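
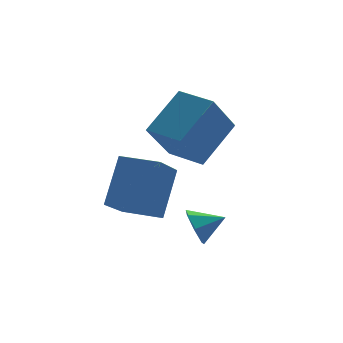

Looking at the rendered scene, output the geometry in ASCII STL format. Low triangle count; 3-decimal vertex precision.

solid 
facet normal -0.684 -0.370 -0.629
outer loop
vertex -1.007 -0.093 1.168
vertex -1.795 1.228 1.249
vertex 0.084 0.658 -0.461
endloop
endfacet
facet normal 0.511 -0.858 -0.053
outer loop
vertex 1.555 1.452 0.891
vertex -1.007 -0.093 1.168
vertex 0.084 0.658 -0.461
endloop
endfacet
facet normal -0.684 -0.370 -0.629
outer loop
vertex 0.084 0.658 -0.461
vertex -1.795 1.228 1.249
vertex -0.704 1.979 -0.38
endloop
endfacet
facet normal 0.520 0.358 -0.776
outer loop
vertex -0.704 1.979 -0.38
vertex 1.555 1.452 0.891
vertex 0.084 0.658 -0.461
endloop
endfacet
facet normal -0.520 -0.358 0.776
outer loop
vertex -1.007 -0.093 1.168
vertex -0.324 2.022 2.601
vertex -1.795 1.228 1.249
endloop
endfacet
facet normal 0.511 -0.858 -0.053
outer loop
vertex 0.464 0.701 2.52
vertex -1.007 -0.093 1.168
vertex 1.555 1.452 0.891
endloop
endfacet
facet normal -0.520 -0.358 0.776
outer loop
vertex 0.464 0.701 2.52
vertex -0.324 2.022 2.601
vertex -1.007 -0.093 1.168
endloop
endfacet
facet normal -0.511 0.858 0.053
outer loop
vertex -1.795 1.228 1.249
vertex -0.324 2.022 2.601
vertex -0.704 1.979 -0.38
endloop
endfacet
facet normal 0.520 0.358 -0.776
outer loop
vertex 0.767 2.773 0.972
vertex 1.555 1.452 0.891
vertex -0.704 1.979 -0.38
endloop
endfacet
facet normal -0.511 0.858 0.053
outer loop
vertex -0.704 1.979 -0.38
vertex -0.324 2.022 2.601
vertex 0.767 2.773 0.972
endloop
endfacet
facet normal 0.684 0.370 0.629
outer loop
vertex 0.767 2.773 0.972
vertex 0.464 0.701 2.52
vertex 1.555 1.452 0.891
endloop
endfacet
facet normal 0.684 0.370 0.629
outer loop
vertex -0.324 2.022 2.601
vertex 0.464 0.701 2.52
vertex 0.767 2.773 0.972
endloop
endfacet
facet normal -0.759 0.650 0.014
outer loop
vertex -3.56 0.447 -1.713
vertex -2.723 1.386 0.068
vertex -2.546 1.655 -2.826
endloop
endfacet
facet normal -0.384 -0.430 -0.817
outer loop
vertex -1.377 0.654 -2.848
vertex -3.56 0.447 -1.713
vertex -2.546 1.655 -2.826
endloop
endfacet
facet normal -0.760 0.650 0.014
outer loop
vertex -2.546 1.655 -2.826
vertex -2.723 1.386 0.068
vertex -1.71 2.594 -1.045
endloop
endfacet
facet normal 0.525 0.626 -0.577
outer loop
vertex -1.71 2.594 -1.045
vertex -1.377 0.654 -2.848
vertex -2.546 1.655 -2.826
endloop
endfacet
facet normal -0.525 -0.626 0.577
outer loop
vertex -3.56 0.447 -1.713
vertex -1.554 0.385 0.046
vertex -2.723 1.386 0.068
endloop
endfacet
facet normal -0.384 -0.431 -0.817
outer loop
vertex -2.39 -0.554 -1.735
vertex -3.56 0.447 -1.713
vertex -1.377 0.654 -2.848
endloop
endfacet
facet normal -0.525 -0.626 0.577
outer loop
vertex -2.39 -0.554 -1.735
vertex -1.554 0.385 0.046
vertex -3.56 0.447 -1.713
endloop
endfacet
facet normal 0.384 0.431 0.817
outer loop
vertex -2.723 1.386 0.068
vertex -1.554 0.385 0.046
vertex -1.71 2.594 -1.045
endloop
endfacet
facet normal 0.525 0.626 -0.577
outer loop
vertex -0.54 1.593 -1.067
vertex -1.377 0.654 -2.848
vertex -1.71 2.594 -1.045
endloop
endfacet
facet normal 0.384 0.431 0.817
outer loop
vertex -1.71 2.594 -1.045
vertex -1.554 0.385 0.046
vertex -0.54 1.593 -1.067
endloop
endfacet
facet normal 0.760 -0.650 -0.014
outer loop
vertex -0.54 1.593 -1.067
vertex -2.39 -0.554 -1.735
vertex -1.377 0.654 -2.848
endloop
endfacet
facet normal 0.760 -0.650 -0.014
outer loop
vertex -1.554 0.385 0.046
vertex -2.39 -0.554 -1.735
vertex -0.54 1.593 -1.067
endloop
endfacet
facet normal -0.908 0.192 -0.372
outer loop
vertex -0.585 -0.858 -2.962
vertex -0.918 -1.322 -2.389
vertex -0.76 -0.529 -2.366
endloop
endfacet
facet normal 0.778 0.618 -0.112
outer loop
vertex -0.585 -0.858 -2.962
vertex -0.76 -0.529 -2.366
vertex 0.098 -1.538 -1.971
endloop
endfacet
facet normal -0.908 0.192 -0.372
outer loop
vertex -0.76 -0.529 -2.366
vertex -0.918 -1.322 -2.389
vertex -1.054 -0.797 -1.787
endloop
endfacet
facet normal 0.509 0.653 0.561
outer loop
vertex -0.76 -0.529 -2.366
vertex -1.054 -0.797 -1.787
vertex 0.098 -1.538 -1.971
endloop
endfacet
facet normal -0.908 0.192 -0.372
outer loop
vertex -1.054 -0.797 -1.787
vertex -0.918 -1.322 -2.389
vertex -1.246 -1.461 -1.661
endloop
endfacet
facet normal 0.230 0.117 0.966
outer loop
vertex -1.054 -0.797 -1.787
vertex -1.246 -1.461 -1.661
vertex 0.098 -1.538 -1.971
endloop
endfacet
facet normal -0.908 0.192 -0.372
outer loop
vertex -1.246 -1.461 -1.661
vertex -0.918 -1.322 -2.389
vertex -1.192 -2.021 -2.082
endloop
endfacet
facet normal 0.150 -0.585 0.797
outer loop
vertex -1.246 -1.461 -1.661
vertex -1.192 -2.021 -2.082
vertex 0.098 -1.538 -1.971
endloop
endfacet
facet normal -0.908 0.192 -0.373
outer loop
vertex -1.192 -2.021 -2.082
vertex -0.918 -1.322 -2.389
vertex -0.931 -2.055 -2.735
endloop
endfacet
facet normal 0.331 -0.926 0.181
outer loop
vertex -1.192 -2.021 -2.082
vertex -0.931 -2.055 -2.735
vertex 0.098 -1.538 -1.971
endloop
endfacet
facet normal -0.908 0.192 -0.373
outer loop
vertex -0.931 -2.055 -2.735
vertex -0.918 -1.322 -2.389
vertex -0.661 -1.537 -3.126
endloop
endfacet
facet normal 0.636 -0.648 -0.419
outer loop
vertex -0.931 -2.055 -2.735
vertex -0.661 -1.537 -3.126
vertex 0.098 -1.538 -1.971
endloop
endfacet
facet normal -0.908 0.192 -0.373
outer loop
vertex -0.661 -1.537 -3.126
vertex -0.918 -1.322 -2.389
vertex -0.585 -0.858 -2.962
endloop
endfacet
facet normal 0.835 0.039 -0.549
outer loop
vertex -0.661 -1.537 -3.126
vertex -0.585 -0.858 -2.962
vertex 0.098 -1.538 -1.971
endloop
endfacet

endsolid


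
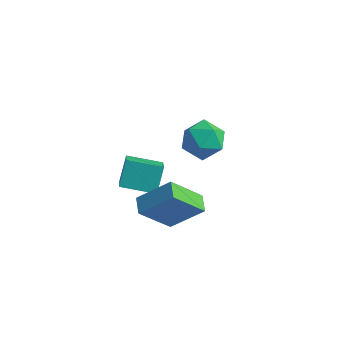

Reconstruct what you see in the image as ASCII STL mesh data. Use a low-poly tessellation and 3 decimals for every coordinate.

solid 
facet normal -0.389 0.650 -0.653
outer loop
vertex -0.321 0.411 1.162
vertex 1.259 1.042 0.848
vertex -0.15 -0.536 0.118
endloop
endfacet
facet normal -0.913 -0.365 0.181
outer loop
vertex 0.621 -1.822 1.412
vertex -0.321 0.411 1.162
vertex -0.15 -0.536 0.118
endloop
endfacet
facet normal -0.389 0.650 -0.653
outer loop
vertex -0.15 -0.536 0.118
vertex 1.259 1.042 0.848
vertex 1.43 0.095 -0.196
endloop
endfacet
facet normal 0.120 -0.667 -0.735
outer loop
vertex 1.43 0.095 -0.196
vertex 0.621 -1.822 1.412
vertex -0.15 -0.536 0.118
endloop
endfacet
facet normal -0.120 0.667 0.735
outer loop
vertex -0.321 0.411 1.162
vertex 2.03 -0.244 2.142
vertex 1.259 1.042 0.848
endloop
endfacet
facet normal -0.913 -0.365 0.181
outer loop
vertex 0.45 -0.875 2.456
vertex -0.321 0.411 1.162
vertex 0.621 -1.822 1.412
endloop
endfacet
facet normal -0.120 0.667 0.735
outer loop
vertex 0.45 -0.875 2.456
vertex 2.03 -0.244 2.142
vertex -0.321 0.411 1.162
endloop
endfacet
facet normal 0.913 0.365 -0.181
outer loop
vertex 1.259 1.042 0.848
vertex 2.03 -0.244 2.142
vertex 1.43 0.095 -0.196
endloop
endfacet
facet normal 0.120 -0.667 -0.735
outer loop
vertex 2.201 -1.191 1.098
vertex 0.621 -1.822 1.412
vertex 1.43 0.095 -0.196
endloop
endfacet
facet normal 0.913 0.365 -0.181
outer loop
vertex 1.43 0.095 -0.196
vertex 2.03 -0.244 2.142
vertex 2.201 -1.191 1.098
endloop
endfacet
facet normal 0.389 -0.650 0.653
outer loop
vertex 2.201 -1.191 1.098
vertex 0.45 -0.875 2.456
vertex 0.621 -1.822 1.412
endloop
endfacet
facet normal 0.389 -0.650 0.653
outer loop
vertex 2.03 -0.244 2.142
vertex 0.45 -0.875 2.456
vertex 2.201 -1.191 1.098
endloop
endfacet
facet normal -0.581 0.794 0.178
outer loop
vertex 3.298 -1.881 3.336
vertex 4.285 -0.797 1.723
vertex 1.946 -2.58 2.039
endloop
endfacet
facet normal -0.453 -0.497 0.740
outer loop
vertex 2.475 -3.303 1.877
vertex 3.298 -1.881 3.336
vertex 1.946 -2.58 2.039
endloop
endfacet
facet normal -0.581 0.794 0.178
outer loop
vertex 1.946 -2.58 2.039
vertex 4.285 -0.797 1.723
vertex 2.933 -1.496 0.426
endloop
endfacet
facet normal -0.676 -0.349 -0.649
outer loop
vertex 2.933 -1.496 0.426
vertex 2.475 -3.303 1.877
vertex 1.946 -2.58 2.039
endloop
endfacet
facet normal 0.676 0.349 0.649
outer loop
vertex 3.298 -1.881 3.336
vertex 4.814 -1.52 1.561
vertex 4.285 -0.797 1.723
endloop
endfacet
facet normal -0.453 -0.497 0.740
outer loop
vertex 3.827 -2.604 3.174
vertex 3.298 -1.881 3.336
vertex 2.475 -3.303 1.877
endloop
endfacet
facet normal 0.676 0.349 0.649
outer loop
vertex 3.827 -2.604 3.174
vertex 4.814 -1.52 1.561
vertex 3.298 -1.881 3.336
endloop
endfacet
facet normal 0.453 0.497 -0.740
outer loop
vertex 4.285 -0.797 1.723
vertex 4.814 -1.52 1.561
vertex 2.933 -1.496 0.426
endloop
endfacet
facet normal -0.676 -0.349 -0.649
outer loop
vertex 3.462 -2.219 0.264
vertex 2.475 -3.303 1.877
vertex 2.933 -1.496 0.426
endloop
endfacet
facet normal 0.453 0.497 -0.740
outer loop
vertex 2.933 -1.496 0.426
vertex 4.814 -1.52 1.561
vertex 3.462 -2.219 0.264
endloop
endfacet
facet normal 0.581 -0.794 -0.178
outer loop
vertex 3.462 -2.219 0.264
vertex 3.827 -2.604 3.174
vertex 2.475 -3.303 1.877
endloop
endfacet
facet normal 0.581 -0.794 -0.178
outer loop
vertex 4.814 -1.52 1.561
vertex 3.827 -2.604 3.174
vertex 3.462 -2.219 0.264
endloop
endfacet
facet normal -0.027 0.987 0.160
outer loop
vertex 1.778 4.287 0.473
vertex 1.741 4.099 1.625
vertex 2.769 4.215 1.086
endloop
endfacet
facet normal 0.332 0.835 -0.438
outer loop
vertex 1.778 4.287 0.473
vertex 2.769 4.215 1.086
vertex 2.689 3.699 0.042
endloop
endfacet
facet normal -0.106 0.476 -0.873
outer loop
vertex 1.778 4.287 0.473
vertex 2.689 3.699 0.042
vertex 1.611 3.265 -0.064
endloop
endfacet
facet normal -0.735 0.405 -0.543
outer loop
vertex 1.778 4.287 0.473
vertex 1.611 3.265 -0.064
vertex 1.025 3.512 0.914
endloop
endfacet
facet normal -0.686 0.721 0.096
outer loop
vertex 1.778 4.287 0.473
vertex 1.025 3.512 0.914
vertex 1.741 4.099 1.625
endloop
endfacet
facet normal 0.874 0.405 -0.267
outer loop
vertex 2.689 3.699 0.042
vertex 2.769 4.215 1.086
vertex 3.215 3.148 0.926
endloop
endfacet
facet normal 0.294 0.649 0.701
outer loop
vertex 2.769 4.215 1.086
vertex 1.741 4.099 1.625
vertex 2.629 3.395 1.904
endloop
endfacet
facet normal -0.772 0.220 0.596
outer loop
vertex 1.741 4.099 1.625
vertex 1.025 3.512 0.914
vertex 1.551 2.961 1.798
endloop
endfacet
facet normal -0.851 -0.290 -0.437
outer loop
vertex 1.025 3.512 0.914
vertex 1.611 3.265 -0.064
vertex 1.471 2.445 0.754
endloop
endfacet
facet normal 0.166 -0.175 -0.970
outer loop
vertex 1.611 3.265 -0.064
vertex 2.689 3.699 0.042
vertex 2.499 2.561 0.215
endloop
endfacet
facet normal 0.735 -0.405 0.543
outer loop
vertex 2.462 2.373 1.367
vertex 3.215 3.148 0.926
vertex 2.629 3.395 1.904
endloop
endfacet
facet normal 0.106 -0.476 0.873
outer loop
vertex 2.462 2.373 1.367
vertex 2.629 3.395 1.904
vertex 1.551 2.961 1.798
endloop
endfacet
facet normal -0.332 -0.835 0.438
outer loop
vertex 2.462 2.373 1.367
vertex 1.551 2.961 1.798
vertex 1.471 2.445 0.754
endloop
endfacet
facet normal 0.027 -0.987 -0.160
outer loop
vertex 2.462 2.373 1.367
vertex 1.471 2.445 0.754
vertex 2.499 2.561 0.215
endloop
endfacet
facet normal 0.686 -0.721 -0.096
outer loop
vertex 2.462 2.373 1.367
vertex 2.499 2.561 0.215
vertex 3.215 3.148 0.926
endloop
endfacet
facet normal 0.851 0.290 0.437
outer loop
vertex 2.629 3.395 1.904
vertex 3.215 3.148 0.926
vertex 2.769 4.215 1.086
endloop
endfacet
facet normal -0.166 0.175 0.970
outer loop
vertex 1.551 2.961 1.798
vertex 2.629 3.395 1.904
vertex 1.741 4.099 1.625
endloop
endfacet
facet normal -0.874 -0.405 0.267
outer loop
vertex 1.471 2.445 0.754
vertex 1.551 2.961 1.798
vertex 1.025 3.512 0.914
endloop
endfacet
facet normal -0.294 -0.649 -0.701
outer loop
vertex 2.499 2.561 0.215
vertex 1.471 2.445 0.754
vertex 1.611 3.265 -0.064
endloop
endfacet
facet normal 0.772 -0.220 -0.596
outer loop
vertex 3.215 3.148 0.926
vertex 2.499 2.561 0.215
vertex 2.689 3.699 0.042
endloop
endfacet

endsolid


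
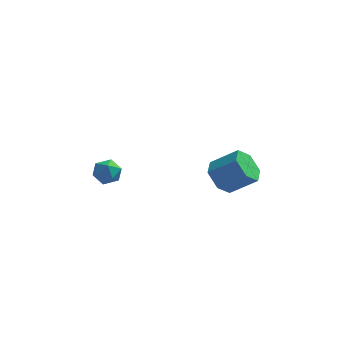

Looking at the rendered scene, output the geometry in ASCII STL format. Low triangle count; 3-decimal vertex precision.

solid 
facet normal -0.204 0.125 0.971
outer loop
vertex -2.375 -0.626 -1.99
vertex -3.063 -1.044 -2.081
vertex -2.377 -1.429 -1.887
endloop
endfacet
facet normal 0.500 0.109 0.859
outer loop
vertex -2.375 -0.626 -1.99
vertex -2.377 -1.429 -1.887
vertex -1.769 -1.073 -2.286
endloop
endfacet
facet normal 0.663 0.633 0.401
outer loop
vertex -2.375 -0.626 -1.99
vertex -1.769 -1.073 -2.286
vertex -2.079 -0.469 -2.727
endloop
endfacet
facet normal 0.058 0.971 0.230
outer loop
vertex -2.375 -0.626 -1.99
vertex -2.079 -0.469 -2.727
vertex -2.878 -0.451 -2.601
endloop
endfacet
facet normal -0.477 0.659 0.582
outer loop
vertex -2.375 -0.626 -1.99
vertex -2.878 -0.451 -2.601
vertex -3.063 -1.044 -2.081
endloop
endfacet
facet normal 0.660 -0.512 0.549
outer loop
vertex -1.769 -1.073 -2.286
vertex -2.377 -1.429 -1.887
vertex -2.082 -1.769 -2.559
endloop
endfacet
facet normal -0.480 -0.487 0.730
outer loop
vertex -2.377 -1.429 -1.887
vertex -3.063 -1.044 -2.081
vertex -2.881 -1.751 -2.433
endloop
endfacet
facet normal -0.922 0.375 0.100
outer loop
vertex -3.063 -1.044 -2.081
vertex -2.878 -0.451 -2.601
vertex -3.191 -1.147 -2.874
endloop
endfacet
facet normal -0.054 0.881 -0.470
outer loop
vertex -2.878 -0.451 -2.601
vertex -2.079 -0.469 -2.727
vertex -2.583 -0.791 -3.273
endloop
endfacet
facet normal 0.923 0.333 -0.192
outer loop
vertex -2.079 -0.469 -2.727
vertex -1.769 -1.073 -2.286
vertex -1.897 -1.176 -3.079
endloop
endfacet
facet normal -0.058 -0.971 -0.230
outer loop
vertex -2.585 -1.594 -3.17
vertex -2.082 -1.769 -2.559
vertex -2.881 -1.751 -2.433
endloop
endfacet
facet normal -0.663 -0.633 -0.401
outer loop
vertex -2.585 -1.594 -3.17
vertex -2.881 -1.751 -2.433
vertex -3.191 -1.147 -2.874
endloop
endfacet
facet normal -0.500 -0.109 -0.859
outer loop
vertex -2.585 -1.594 -3.17
vertex -3.191 -1.147 -2.874
vertex -2.583 -0.791 -3.273
endloop
endfacet
facet normal 0.204 -0.125 -0.971
outer loop
vertex -2.585 -1.594 -3.17
vertex -2.583 -0.791 -3.273
vertex -1.897 -1.176 -3.079
endloop
endfacet
facet normal 0.477 -0.659 -0.582
outer loop
vertex -2.585 -1.594 -3.17
vertex -1.897 -1.176 -3.079
vertex -2.082 -1.769 -2.559
endloop
endfacet
facet normal 0.054 -0.881 0.470
outer loop
vertex -2.881 -1.751 -2.433
vertex -2.082 -1.769 -2.559
vertex -2.377 -1.429 -1.887
endloop
endfacet
facet normal -0.923 -0.333 0.192
outer loop
vertex -3.191 -1.147 -2.874
vertex -2.881 -1.751 -2.433
vertex -3.063 -1.044 -2.081
endloop
endfacet
facet normal -0.660 0.512 -0.549
outer loop
vertex -2.583 -0.791 -3.273
vertex -3.191 -1.147 -2.874
vertex -2.878 -0.451 -2.601
endloop
endfacet
facet normal 0.480 0.487 -0.730
outer loop
vertex -1.897 -1.176 -3.079
vertex -2.583 -0.791 -3.273
vertex -2.079 -0.469 -2.727
endloop
endfacet
facet normal 0.922 -0.375 -0.100
outer loop
vertex -2.082 -1.769 -2.559
vertex -1.897 -1.176 -3.079
vertex -1.769 -1.073 -2.286
endloop
endfacet
facet normal -0.798 -0.010 -0.603
outer loop
vertex 3.511 -0.236 -3.235
vertex 3.002 -0.798 -2.552
vertex 2.957 0.22 -2.509
endloop
endfacet
facet normal 0.263 0.895 -0.361
outer loop
vertex 3.511 -0.236 -3.235
vertex 2.957 0.22 -2.509
vertex 4.867 -0.22 -2.21
endloop
endfacet
facet normal 0.263 0.894 -0.362
outer loop
vertex 4.867 -0.22 -2.21
vertex 2.957 0.22 -2.509
vertex 4.314 0.236 -1.485
endloop
endfacet
facet normal 0.798 0.009 0.603
outer loop
vertex 4.867 -0.22 -2.21
vertex 4.314 0.236 -1.485
vertex 4.358 -0.782 -1.528
endloop
endfacet
facet normal -0.797 -0.010 -0.603
outer loop
vertex 2.957 0.22 -2.509
vertex 3.002 -0.798 -2.552
vertex 2.448 -0.342 -1.827
endloop
endfacet
facet normal -0.338 0.834 0.435
outer loop
vertex 2.957 0.22 -2.509
vertex 2.448 -0.342 -1.827
vertex 4.314 0.236 -1.485
endloop
endfacet
facet normal -0.338 0.835 0.435
outer loop
vertex 4.314 0.236 -1.485
vertex 2.448 -0.342 -1.827
vertex 3.805 -0.326 -0.802
endloop
endfacet
facet normal 0.798 0.009 0.602
outer loop
vertex 4.314 0.236 -1.485
vertex 3.805 -0.326 -0.802
vertex 4.358 -0.782 -1.528
endloop
endfacet
facet normal -0.797 -0.010 -0.603
outer loop
vertex 2.448 -0.342 -1.827
vertex 3.002 -0.798 -2.552
vertex 2.493 -1.36 -1.87
endloop
endfacet
facet normal -0.601 -0.060 0.797
outer loop
vertex 2.448 -0.342 -1.827
vertex 2.493 -1.36 -1.87
vertex 3.805 -0.326 -0.802
endloop
endfacet
facet normal -0.601 -0.060 0.797
outer loop
vertex 3.805 -0.326 -0.802
vertex 2.493 -1.36 -1.87
vertex 3.849 -1.344 -0.845
endloop
endfacet
facet normal 0.798 0.009 0.602
outer loop
vertex 3.805 -0.326 -0.802
vertex 3.849 -1.344 -0.845
vertex 4.358 -0.782 -1.528
endloop
endfacet
facet normal -0.798 -0.009 -0.603
outer loop
vertex 2.493 -1.36 -1.87
vertex 3.002 -0.798 -2.552
vertex 3.046 -1.816 -2.595
endloop
endfacet
facet normal -0.263 -0.894 0.362
outer loop
vertex 2.493 -1.36 -1.87
vertex 3.046 -1.816 -2.595
vertex 3.849 -1.344 -0.845
endloop
endfacet
facet normal -0.262 -0.895 0.362
outer loop
vertex 3.849 -1.344 -0.845
vertex 3.046 -1.816 -2.595
vertex 4.403 -1.8 -1.571
endloop
endfacet
facet normal 0.798 0.010 0.603
outer loop
vertex 3.849 -1.344 -0.845
vertex 4.403 -1.8 -1.571
vertex 4.358 -0.782 -1.528
endloop
endfacet
facet normal -0.798 -0.009 -0.602
outer loop
vertex 3.046 -1.816 -2.595
vertex 3.002 -0.798 -2.552
vertex 3.555 -1.254 -3.278
endloop
endfacet
facet normal 0.338 -0.835 -0.435
outer loop
vertex 3.046 -1.816 -2.595
vertex 3.555 -1.254 -3.278
vertex 4.403 -1.8 -1.571
endloop
endfacet
facet normal 0.338 -0.834 -0.435
outer loop
vertex 4.403 -1.8 -1.571
vertex 3.555 -1.254 -3.278
vertex 4.912 -1.238 -2.253
endloop
endfacet
facet normal 0.797 0.010 0.603
outer loop
vertex 4.403 -1.8 -1.571
vertex 4.912 -1.238 -2.253
vertex 4.358 -0.782 -1.528
endloop
endfacet
facet normal -0.798 -0.009 -0.602
outer loop
vertex 3.555 -1.254 -3.278
vertex 3.002 -0.798 -2.552
vertex 3.511 -0.236 -3.235
endloop
endfacet
facet normal 0.601 0.060 -0.797
outer loop
vertex 3.555 -1.254 -3.278
vertex 3.511 -0.236 -3.235
vertex 4.912 -1.238 -2.253
endloop
endfacet
facet normal 0.601 0.060 -0.797
outer loop
vertex 4.912 -1.238 -2.253
vertex 3.511 -0.236 -3.235
vertex 4.867 -0.22 -2.21
endloop
endfacet
facet normal 0.797 0.010 0.603
outer loop
vertex 4.912 -1.238 -2.253
vertex 4.867 -0.22 -2.21
vertex 4.358 -0.782 -1.528
endloop
endfacet

endsolid


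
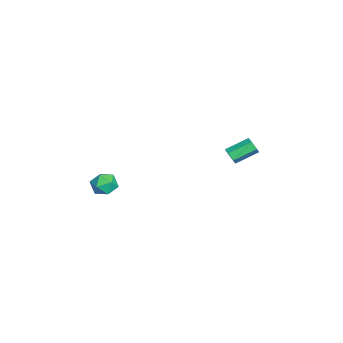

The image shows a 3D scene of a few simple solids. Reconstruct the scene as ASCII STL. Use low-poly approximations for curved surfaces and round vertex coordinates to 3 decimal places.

solid 
facet normal 0.298 -0.854 -0.427
outer loop
vertex -3.089 3.172 -1.228
vertex -3.312 2.892 -0.824
vertex -3.603 3.01 -1.263
endloop
endfacet
facet normal -0.073 0.425 -0.902
outer loop
vertex -3.089 3.172 -1.228
vertex -3.603 3.01 -1.263
vertex -3.525 4.428 -0.601
endloop
endfacet
facet normal -0.074 0.425 -0.902
outer loop
vertex -3.525 4.428 -0.601
vertex -3.603 3.01 -1.263
vertex -4.039 4.266 -0.635
endloop
endfacet
facet normal -0.297 0.854 0.427
outer loop
vertex -3.525 4.428 -0.601
vertex -4.039 4.266 -0.635
vertex -3.748 4.148 -0.196
endloop
endfacet
facet normal 0.296 -0.855 -0.426
outer loop
vertex -3.603 3.01 -1.263
vertex -3.312 2.892 -0.824
vertex -3.826 2.731 -0.858
endloop
endfacet
facet normal -0.861 -0.046 -0.506
outer loop
vertex -3.603 3.01 -1.263
vertex -3.826 2.731 -0.858
vertex -4.039 4.266 -0.635
endloop
endfacet
facet normal -0.861 -0.046 -0.507
outer loop
vertex -4.039 4.266 -0.635
vertex -3.826 2.731 -0.858
vertex -4.262 3.986 -0.231
endloop
endfacet
facet normal -0.298 0.854 0.427
outer loop
vertex -4.039 4.266 -0.635
vertex -4.262 3.986 -0.231
vertex -3.748 4.148 -0.196
endloop
endfacet
facet normal 0.296 -0.854 -0.428
outer loop
vertex -3.826 2.731 -0.858
vertex -3.312 2.892 -0.824
vertex -3.535 2.612 -0.419
endloop
endfacet
facet normal -0.789 -0.471 0.395
outer loop
vertex -3.826 2.731 -0.858
vertex -3.535 2.612 -0.419
vertex -4.262 3.986 -0.231
endloop
endfacet
facet normal -0.788 -0.471 0.396
outer loop
vertex -4.262 3.986 -0.231
vertex -3.535 2.612 -0.419
vertex -3.971 3.868 0.208
endloop
endfacet
facet normal -0.298 0.854 0.427
outer loop
vertex -4.262 3.986 -0.231
vertex -3.971 3.868 0.208
vertex -3.748 4.148 -0.196
endloop
endfacet
facet normal 0.297 -0.854 -0.427
outer loop
vertex -3.535 2.612 -0.419
vertex -3.312 2.892 -0.824
vertex -3.021 2.774 -0.385
endloop
endfacet
facet normal 0.074 -0.425 0.902
outer loop
vertex -3.535 2.612 -0.419
vertex -3.021 2.774 -0.385
vertex -3.971 3.868 0.208
endloop
endfacet
facet normal 0.073 -0.426 0.902
outer loop
vertex -3.971 3.868 0.208
vertex -3.021 2.774 -0.385
vertex -3.457 4.03 0.243
endloop
endfacet
facet normal -0.298 0.854 0.427
outer loop
vertex -3.971 3.868 0.208
vertex -3.457 4.03 0.243
vertex -3.748 4.148 -0.196
endloop
endfacet
facet normal 0.298 -0.854 -0.427
outer loop
vertex -3.021 2.774 -0.385
vertex -3.312 2.892 -0.824
vertex -2.798 3.054 -0.789
endloop
endfacet
facet normal 0.861 0.045 0.507
outer loop
vertex -3.021 2.774 -0.385
vertex -2.798 3.054 -0.789
vertex -3.457 4.03 0.243
endloop
endfacet
facet normal 0.861 0.046 0.506
outer loop
vertex -3.457 4.03 0.243
vertex -2.798 3.054 -0.789
vertex -3.234 4.309 -0.162
endloop
endfacet
facet normal -0.296 0.855 0.426
outer loop
vertex -3.457 4.03 0.243
vertex -3.234 4.309 -0.162
vertex -3.748 4.148 -0.196
endloop
endfacet
facet normal 0.298 -0.854 -0.427
outer loop
vertex -2.798 3.054 -0.789
vertex -3.312 2.892 -0.824
vertex -3.089 3.172 -1.228
endloop
endfacet
facet normal 0.788 0.471 -0.396
outer loop
vertex -2.798 3.054 -0.789
vertex -3.089 3.172 -1.228
vertex -3.234 4.309 -0.162
endloop
endfacet
facet normal 0.789 0.471 -0.395
outer loop
vertex -3.234 4.309 -0.162
vertex -3.089 3.172 -1.228
vertex -3.525 4.428 -0.601
endloop
endfacet
facet normal -0.296 0.854 0.428
outer loop
vertex -3.234 4.309 -0.162
vertex -3.525 4.428 -0.601
vertex -3.748 4.148 -0.196
endloop
endfacet
facet normal -0.523 0.013 0.852
outer loop
vertex 0.433 -3.141 0.211
vertex 0.11 -3.848 0.024
vertex 0.791 -3.817 0.441
endloop
endfacet
facet normal 0.095 0.365 0.926
outer loop
vertex 0.433 -3.141 0.211
vertex 0.791 -3.817 0.441
vertex 1.227 -3.21 0.157
endloop
endfacet
facet normal 0.107 0.890 0.443
outer loop
vertex 0.433 -3.141 0.211
vertex 1.227 -3.21 0.157
vertex 0.815 -2.866 -0.435
endloop
endfacet
facet normal -0.501 0.863 0.071
outer loop
vertex 0.433 -3.141 0.211
vertex 0.815 -2.866 -0.435
vertex 0.125 -3.26 -0.517
endloop
endfacet
facet normal -0.890 0.321 0.324
outer loop
vertex 0.433 -3.141 0.211
vertex 0.125 -3.26 -0.517
vertex 0.11 -3.848 0.024
endloop
endfacet
facet normal 0.626 -0.087 0.775
outer loop
vertex 1.227 -3.21 0.157
vertex 0.791 -3.817 0.441
vertex 1.395 -3.96 -0.063
endloop
endfacet
facet normal -0.372 -0.657 0.656
outer loop
vertex 0.791 -3.817 0.441
vertex 0.11 -3.848 0.024
vertex 0.705 -4.354 -0.145
endloop
endfacet
facet normal -0.967 -0.158 -0.199
outer loop
vertex 0.11 -3.848 0.024
vertex 0.125 -3.26 -0.517
vertex 0.293 -4.01 -0.737
endloop
endfacet
facet normal -0.338 0.718 -0.608
outer loop
vertex 0.125 -3.26 -0.517
vertex 0.815 -2.866 -0.435
vertex 0.729 -3.403 -1.021
endloop
endfacet
facet normal 0.647 0.763 -0.007
outer loop
vertex 0.815 -2.866 -0.435
vertex 1.227 -3.21 0.157
vertex 1.41 -3.372 -0.604
endloop
endfacet
facet normal 0.501 -0.863 -0.071
outer loop
vertex 1.087 -4.079 -0.791
vertex 1.395 -3.96 -0.063
vertex 0.705 -4.354 -0.145
endloop
endfacet
facet normal -0.107 -0.890 -0.443
outer loop
vertex 1.087 -4.079 -0.791
vertex 0.705 -4.354 -0.145
vertex 0.293 -4.01 -0.737
endloop
endfacet
facet normal -0.095 -0.365 -0.926
outer loop
vertex 1.087 -4.079 -0.791
vertex 0.293 -4.01 -0.737
vertex 0.729 -3.403 -1.021
endloop
endfacet
facet normal 0.523 -0.013 -0.852
outer loop
vertex 1.087 -4.079 -0.791
vertex 0.729 -3.403 -1.021
vertex 1.41 -3.372 -0.604
endloop
endfacet
facet normal 0.890 -0.321 -0.324
outer loop
vertex 1.087 -4.079 -0.791
vertex 1.41 -3.372 -0.604
vertex 1.395 -3.96 -0.063
endloop
endfacet
facet normal 0.338 -0.718 0.608
outer loop
vertex 0.705 -4.354 -0.145
vertex 1.395 -3.96 -0.063
vertex 0.791 -3.817 0.441
endloop
endfacet
facet normal -0.647 -0.763 0.007
outer loop
vertex 0.293 -4.01 -0.737
vertex 0.705 -4.354 -0.145
vertex 0.11 -3.848 0.024
endloop
endfacet
facet normal -0.626 0.087 -0.775
outer loop
vertex 0.729 -3.403 -1.021
vertex 0.293 -4.01 -0.737
vertex 0.125 -3.26 -0.517
endloop
endfacet
facet normal 0.372 0.657 -0.656
outer loop
vertex 1.41 -3.372 -0.604
vertex 0.729 -3.403 -1.021
vertex 0.815 -2.866 -0.435
endloop
endfacet
facet normal 0.967 0.158 0.199
outer loop
vertex 1.395 -3.96 -0.063
vertex 1.41 -3.372 -0.604
vertex 1.227 -3.21 0.157
endloop
endfacet

endsolid


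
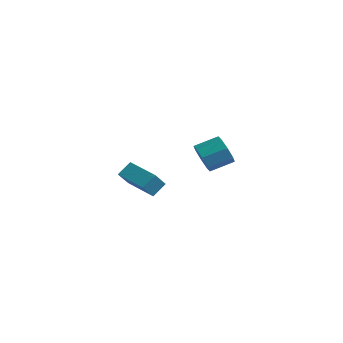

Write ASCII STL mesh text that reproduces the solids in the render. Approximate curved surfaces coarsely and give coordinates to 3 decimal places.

solid 
facet normal -0.979 0.139 0.153
outer loop
vertex -4.648 -0.781 -2.496
vertex -4.443 -0.045 -1.85
vertex -4.677 0.061 -3.446
endloop
endfacet
facet normal -0.204 -0.736 -0.646
outer loop
vertex -2.857 -0.195 -3.73
vertex -4.648 -0.781 -2.496
vertex -4.677 0.061 -3.446
endloop
endfacet
facet normal -0.979 0.138 0.153
outer loop
vertex -4.677 0.061 -3.446
vertex -4.443 -0.045 -1.85
vertex -4.473 0.797 -2.801
endloop
endfacet
facet normal -0.024 0.663 -0.749
outer loop
vertex -4.473 0.797 -2.801
vertex -2.857 -0.195 -3.73
vertex -4.677 0.061 -3.446
endloop
endfacet
facet normal 0.023 -0.663 0.748
outer loop
vertex -4.648 -0.781 -2.496
vertex -2.623 -0.301 -2.134
vertex -4.443 -0.045 -1.85
endloop
endfacet
facet normal -0.204 -0.736 -0.645
outer loop
vertex -2.827 -1.037 -2.779
vertex -4.648 -0.781 -2.496
vertex -2.857 -0.195 -3.73
endloop
endfacet
facet normal 0.023 -0.663 0.749
outer loop
vertex -2.827 -1.037 -2.779
vertex -2.623 -0.301 -2.134
vertex -4.648 -0.781 -2.496
endloop
endfacet
facet normal 0.204 0.736 0.645
outer loop
vertex -4.443 -0.045 -1.85
vertex -2.623 -0.301 -2.134
vertex -4.473 0.797 -2.801
endloop
endfacet
facet normal -0.023 0.663 -0.748
outer loop
vertex -2.652 0.541 -3.084
vertex -2.857 -0.195 -3.73
vertex -4.473 0.797 -2.801
endloop
endfacet
facet normal 0.204 0.736 0.646
outer loop
vertex -4.473 0.797 -2.801
vertex -2.623 -0.301 -2.134
vertex -2.652 0.541 -3.084
endloop
endfacet
facet normal 0.979 -0.138 -0.153
outer loop
vertex -2.652 0.541 -3.084
vertex -2.827 -1.037 -2.779
vertex -2.857 -0.195 -3.73
endloop
endfacet
facet normal 0.979 -0.138 -0.152
outer loop
vertex -2.623 -0.301 -2.134
vertex -2.827 -1.037 -2.779
vertex -2.652 0.541 -3.084
endloop
endfacet
facet normal -0.560 -0.735 -0.382
outer loop
vertex 2.53 -2.684 0.618
vertex 2.017 -2.638 1.281
vertex 2.047 -2.269 0.527
endloop
endfacet
facet normal 0.351 0.208 -0.913
outer loop
vertex 2.53 -2.684 0.618
vertex 2.047 -2.269 0.527
vertex 3.257 -1.727 1.115
endloop
endfacet
facet normal 0.350 0.210 -0.913
outer loop
vertex 3.257 -1.727 1.115
vertex 2.047 -2.269 0.527
vertex 2.774 -1.313 1.025
endloop
endfacet
facet normal 0.559 0.735 0.383
outer loop
vertex 3.257 -1.727 1.115
vertex 2.774 -1.313 1.025
vertex 2.743 -1.682 1.779
endloop
endfacet
facet normal -0.559 -0.736 -0.382
outer loop
vertex 2.047 -2.269 0.527
vertex 2.017 -2.638 1.281
vertex 1.546 -2.071 0.878
endloop
endfacet
facet normal -0.283 0.604 -0.745
outer loop
vertex 2.047 -2.269 0.527
vertex 1.546 -2.071 0.878
vertex 2.774 -1.313 1.025
endloop
endfacet
facet normal -0.283 0.603 -0.746
outer loop
vertex 2.774 -1.313 1.025
vertex 1.546 -2.071 0.878
vertex 2.273 -1.115 1.375
endloop
endfacet
facet normal 0.558 0.736 0.383
outer loop
vertex 2.774 -1.313 1.025
vertex 2.273 -1.115 1.375
vertex 2.743 -1.682 1.779
endloop
endfacet
facet normal -0.559 -0.736 -0.382
outer loop
vertex 1.546 -2.071 0.878
vertex 2.017 -2.638 1.281
vertex 1.321 -2.205 1.465
endloop
endfacet
facet normal -0.751 0.645 -0.141
outer loop
vertex 1.546 -2.071 0.878
vertex 1.321 -2.205 1.465
vertex 2.273 -1.115 1.375
endloop
endfacet
facet normal -0.751 0.644 -0.142
outer loop
vertex 2.273 -1.115 1.375
vertex 1.321 -2.205 1.465
vertex 2.047 -1.249 1.962
endloop
endfacet
facet normal 0.558 0.736 0.383
outer loop
vertex 2.273 -1.115 1.375
vertex 2.047 -1.249 1.962
vertex 2.743 -1.682 1.779
endloop
endfacet
facet normal -0.559 -0.736 -0.383
outer loop
vertex 1.321 -2.205 1.465
vertex 2.017 -2.638 1.281
vertex 1.503 -2.593 1.945
endloop
endfacet
facet normal -0.780 0.309 0.545
outer loop
vertex 1.321 -2.205 1.465
vertex 1.503 -2.593 1.945
vertex 2.047 -1.249 1.962
endloop
endfacet
facet normal -0.779 0.308 0.546
outer loop
vertex 2.047 -1.249 1.962
vertex 1.503 -2.593 1.945
vertex 2.23 -1.636 2.442
endloop
endfacet
facet normal 0.559 0.737 0.381
outer loop
vertex 2.047 -1.249 1.962
vertex 2.23 -1.636 2.442
vertex 2.743 -1.682 1.779
endloop
endfacet
facet normal -0.559 -0.735 -0.383
outer loop
vertex 1.503 -2.593 1.945
vertex 2.017 -2.638 1.281
vertex 1.986 -3.007 2.035
endloop
endfacet
facet normal -0.349 -0.209 0.913
outer loop
vertex 1.503 -2.593 1.945
vertex 1.986 -3.007 2.035
vertex 2.23 -1.636 2.442
endloop
endfacet
facet normal -0.351 -0.208 0.913
outer loop
vertex 2.23 -1.636 2.442
vertex 1.986 -3.007 2.035
vertex 2.713 -2.051 2.533
endloop
endfacet
facet normal 0.560 0.735 0.382
outer loop
vertex 2.23 -1.636 2.442
vertex 2.713 -2.051 2.533
vertex 2.743 -1.682 1.779
endloop
endfacet
facet normal -0.558 -0.736 -0.383
outer loop
vertex 1.986 -3.007 2.035
vertex 2.017 -2.638 1.281
vertex 2.487 -3.205 1.685
endloop
endfacet
facet normal 0.283 -0.603 0.746
outer loop
vertex 1.986 -3.007 2.035
vertex 2.487 -3.205 1.685
vertex 2.713 -2.051 2.533
endloop
endfacet
facet normal 0.284 -0.603 0.745
outer loop
vertex 2.713 -2.051 2.533
vertex 2.487 -3.205 1.685
vertex 3.214 -2.249 2.182
endloop
endfacet
facet normal 0.559 0.736 0.382
outer loop
vertex 2.713 -2.051 2.533
vertex 3.214 -2.249 2.182
vertex 2.743 -1.682 1.779
endloop
endfacet
facet normal -0.558 -0.736 -0.383
outer loop
vertex 2.487 -3.205 1.685
vertex 2.017 -2.638 1.281
vertex 2.713 -3.071 1.098
endloop
endfacet
facet normal 0.751 -0.645 0.142
outer loop
vertex 2.487 -3.205 1.685
vertex 2.713 -3.071 1.098
vertex 3.214 -2.249 2.182
endloop
endfacet
facet normal 0.752 -0.644 0.141
outer loop
vertex 3.214 -2.249 2.182
vertex 2.713 -3.071 1.098
vertex 3.439 -2.115 1.595
endloop
endfacet
facet normal 0.559 0.736 0.382
outer loop
vertex 3.214 -2.249 2.182
vertex 3.439 -2.115 1.595
vertex 2.743 -1.682 1.779
endloop
endfacet
facet normal -0.559 -0.737 -0.381
outer loop
vertex 2.713 -3.071 1.098
vertex 2.017 -2.638 1.281
vertex 2.53 -2.684 0.618
endloop
endfacet
facet normal 0.779 -0.308 -0.546
outer loop
vertex 2.713 -3.071 1.098
vertex 2.53 -2.684 0.618
vertex 3.439 -2.115 1.595
endloop
endfacet
facet normal 0.779 -0.309 -0.545
outer loop
vertex 3.439 -2.115 1.595
vertex 2.53 -2.684 0.618
vertex 3.257 -1.727 1.115
endloop
endfacet
facet normal 0.559 0.736 0.383
outer loop
vertex 3.439 -2.115 1.595
vertex 3.257 -1.727 1.115
vertex 2.743 -1.682 1.779
endloop
endfacet

endsolid


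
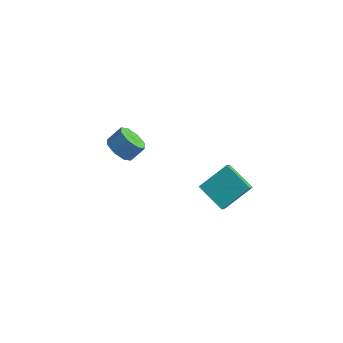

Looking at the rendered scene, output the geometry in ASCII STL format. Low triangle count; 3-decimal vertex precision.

solid 
facet normal -0.509 -0.512 -0.692
outer loop
vertex -2.747 1.137 1.601
vertex -3.348 1.831 1.529
vertex -2.558 1.608 1.113
endloop
endfacet
facet normal 0.818 -0.538 -0.203
outer loop
vertex -2.747 1.137 1.601
vertex -2.558 1.608 1.113
vertex -2.172 1.716 2.383
endloop
endfacet
facet normal 0.818 -0.539 -0.203
outer loop
vertex -2.172 1.716 2.383
vertex -2.558 1.608 1.113
vertex -1.983 2.187 1.894
endloop
endfacet
facet normal 0.509 0.513 0.691
outer loop
vertex -2.172 1.716 2.383
vertex -1.983 2.187 1.894
vertex -2.772 2.409 2.311
endloop
endfacet
facet normal -0.509 -0.512 -0.692
outer loop
vertex -2.558 1.608 1.113
vertex -3.348 1.831 1.529
vertex -2.831 2.209 0.869
endloop
endfacet
facet normal 0.768 0.092 -0.634
outer loop
vertex -2.558 1.608 1.113
vertex -2.831 2.209 0.869
vertex -1.983 2.187 1.894
endloop
endfacet
facet normal 0.768 0.092 -0.634
outer loop
vertex -1.983 2.187 1.894
vertex -2.831 2.209 0.869
vertex -2.256 2.788 1.65
endloop
endfacet
facet normal 0.510 0.512 0.691
outer loop
vertex -1.983 2.187 1.894
vertex -2.256 2.788 1.65
vertex -2.772 2.409 2.311
endloop
endfacet
facet normal -0.509 -0.512 -0.692
outer loop
vertex -2.831 2.209 0.869
vertex -3.348 1.831 1.529
vertex -3.407 2.589 1.011
endloop
endfacet
facet normal 0.270 0.668 -0.694
outer loop
vertex -2.831 2.209 0.869
vertex -3.407 2.589 1.011
vertex -2.256 2.788 1.65
endloop
endfacet
facet normal 0.269 0.669 -0.693
outer loop
vertex -2.256 2.788 1.65
vertex -3.407 2.589 1.011
vertex -2.832 3.168 1.793
endloop
endfacet
facet normal 0.510 0.512 0.691
outer loop
vertex -2.256 2.788 1.65
vertex -2.832 3.168 1.793
vertex -2.772 2.409 2.311
endloop
endfacet
facet normal -0.509 -0.512 -0.692
outer loop
vertex -3.407 2.589 1.011
vertex -3.348 1.831 1.529
vertex -3.948 2.524 1.457
endloop
endfacet
facet normal -0.388 0.854 -0.347
outer loop
vertex -3.407 2.589 1.011
vertex -3.948 2.524 1.457
vertex -2.832 3.168 1.793
endloop
endfacet
facet normal -0.388 0.854 -0.347
outer loop
vertex -2.832 3.168 1.793
vertex -3.948 2.524 1.457
vertex -3.373 3.103 2.239
endloop
endfacet
facet normal 0.509 0.512 0.692
outer loop
vertex -2.832 3.168 1.793
vertex -3.373 3.103 2.239
vertex -2.772 2.409 2.311
endloop
endfacet
facet normal -0.509 -0.513 -0.691
outer loop
vertex -3.948 2.524 1.457
vertex -3.348 1.831 1.529
vertex -4.137 2.053 1.946
endloop
endfacet
facet normal -0.818 0.539 0.203
outer loop
vertex -3.948 2.524 1.457
vertex -4.137 2.053 1.946
vertex -3.373 3.103 2.239
endloop
endfacet
facet normal -0.818 0.538 0.203
outer loop
vertex -3.373 3.103 2.239
vertex -4.137 2.053 1.946
vertex -3.562 2.632 2.727
endloop
endfacet
facet normal 0.509 0.512 0.692
outer loop
vertex -3.373 3.103 2.239
vertex -3.562 2.632 2.727
vertex -2.772 2.409 2.311
endloop
endfacet
facet normal -0.510 -0.512 -0.691
outer loop
vertex -4.137 2.053 1.946
vertex -3.348 1.831 1.529
vertex -3.864 1.452 2.19
endloop
endfacet
facet normal -0.768 -0.092 0.634
outer loop
vertex -4.137 2.053 1.946
vertex -3.864 1.452 2.19
vertex -3.562 2.632 2.727
endloop
endfacet
facet normal -0.768 -0.092 0.634
outer loop
vertex -3.562 2.632 2.727
vertex -3.864 1.452 2.19
vertex -3.289 2.031 2.971
endloop
endfacet
facet normal 0.509 0.512 0.692
outer loop
vertex -3.562 2.632 2.727
vertex -3.289 2.031 2.971
vertex -2.772 2.409 2.311
endloop
endfacet
facet normal -0.510 -0.512 -0.691
outer loop
vertex -3.864 1.452 2.19
vertex -3.348 1.831 1.529
vertex -3.288 1.072 2.047
endloop
endfacet
facet normal -0.269 -0.668 0.693
outer loop
vertex -3.864 1.452 2.19
vertex -3.288 1.072 2.047
vertex -3.289 2.031 2.971
endloop
endfacet
facet normal -0.270 -0.668 0.693
outer loop
vertex -3.289 2.031 2.971
vertex -3.288 1.072 2.047
vertex -2.713 1.651 2.829
endloop
endfacet
facet normal 0.509 0.512 0.692
outer loop
vertex -3.289 2.031 2.971
vertex -2.713 1.651 2.829
vertex -2.772 2.409 2.311
endloop
endfacet
facet normal -0.509 -0.512 -0.692
outer loop
vertex -3.288 1.072 2.047
vertex -3.348 1.831 1.529
vertex -2.747 1.137 1.601
endloop
endfacet
facet normal 0.388 -0.854 0.347
outer loop
vertex -3.288 1.072 2.047
vertex -2.747 1.137 1.601
vertex -2.713 1.651 2.829
endloop
endfacet
facet normal 0.388 -0.854 0.347
outer loop
vertex -2.713 1.651 2.829
vertex -2.747 1.137 1.601
vertex -2.172 1.716 2.383
endloop
endfacet
facet normal 0.509 0.512 0.692
outer loop
vertex -2.713 1.651 2.829
vertex -2.172 1.716 2.383
vertex -2.772 2.409 2.311
endloop
endfacet
facet normal -0.520 -0.686 -0.509
outer loop
vertex 2.201 -0.382 2.876
vertex 1.903 0.882 1.476
vertex 3.713 -0.926 2.064
endloop
endfacet
facet normal 0.156 -0.661 0.734
outer loop
vertex 4.717 0.398 3.044
vertex 2.201 -0.382 2.876
vertex 3.713 -0.926 2.064
endloop
endfacet
facet normal -0.521 -0.686 -0.508
outer loop
vertex 3.713 -0.926 2.064
vertex 1.903 0.882 1.476
vertex 3.414 0.337 0.663
endloop
endfacet
facet normal 0.839 -0.302 -0.452
outer loop
vertex 3.414 0.337 0.663
vertex 4.717 0.398 3.044
vertex 3.713 -0.926 2.064
endloop
endfacet
facet normal -0.839 0.302 0.452
outer loop
vertex 2.201 -0.382 2.876
vertex 2.907 2.206 2.456
vertex 1.903 0.882 1.476
endloop
endfacet
facet normal 0.156 -0.661 0.734
outer loop
vertex 3.206 0.943 3.857
vertex 2.201 -0.382 2.876
vertex 4.717 0.398 3.044
endloop
endfacet
facet normal -0.839 0.302 0.452
outer loop
vertex 3.206 0.943 3.857
vertex 2.907 2.206 2.456
vertex 2.201 -0.382 2.876
endloop
endfacet
facet normal -0.156 0.661 -0.734
outer loop
vertex 1.903 0.882 1.476
vertex 2.907 2.206 2.456
vertex 3.414 0.337 0.663
endloop
endfacet
facet normal 0.839 -0.302 -0.452
outer loop
vertex 4.419 1.662 1.644
vertex 4.717 0.398 3.044
vertex 3.414 0.337 0.663
endloop
endfacet
facet normal -0.156 0.661 -0.734
outer loop
vertex 3.414 0.337 0.663
vertex 2.907 2.206 2.456
vertex 4.419 1.662 1.644
endloop
endfacet
facet normal 0.521 0.686 0.508
outer loop
vertex 4.419 1.662 1.644
vertex 3.206 0.943 3.857
vertex 4.717 0.398 3.044
endloop
endfacet
facet normal 0.520 0.687 0.508
outer loop
vertex 2.907 2.206 2.456
vertex 3.206 0.943 3.857
vertex 4.419 1.662 1.644
endloop
endfacet

endsolid


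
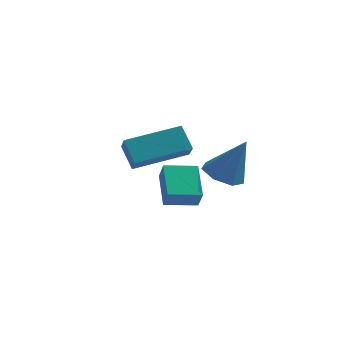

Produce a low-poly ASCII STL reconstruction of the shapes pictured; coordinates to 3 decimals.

solid 
facet normal -0.445 -0.029 -0.895
outer loop
vertex 1.128 0.588 -3.542
vertex 0.377 0.643 -3.17
vertex 0.875 1.264 -3.438
endloop
endfacet
facet normal 0.933 0.356 -0.045
outer loop
vertex 1.128 0.588 -3.542
vertex 0.875 1.264 -3.438
vertex 1.183 0.697 -1.55
endloop
endfacet
facet normal -0.446 -0.029 -0.895
outer loop
vertex 0.875 1.264 -3.438
vertex 0.377 0.643 -3.17
vertex 0.247 1.472 -3.132
endloop
endfacet
facet normal 0.396 0.895 0.204
outer loop
vertex 0.875 1.264 -3.438
vertex 0.247 1.472 -3.132
vertex 1.183 0.697 -1.55
endloop
endfacet
facet normal -0.445 -0.029 -0.895
outer loop
vertex 0.247 1.472 -3.132
vertex 0.377 0.643 -3.17
vertex -0.283 1.056 -2.855
endloop
endfacet
facet normal -0.310 0.768 0.560
outer loop
vertex 0.247 1.472 -3.132
vertex -0.283 1.056 -2.855
vertex 1.183 0.697 -1.55
endloop
endfacet
facet normal -0.446 -0.030 -0.895
outer loop
vertex -0.283 1.056 -2.855
vertex 0.377 0.643 -3.17
vertex -0.316 0.329 -2.814
endloop
endfacet
facet normal -0.653 0.072 0.754
outer loop
vertex -0.283 1.056 -2.855
vertex -0.316 0.329 -2.814
vertex 1.183 0.697 -1.55
endloop
endfacet
facet normal -0.446 -0.030 -0.895
outer loop
vertex -0.316 0.329 -2.814
vertex 0.377 0.643 -3.17
vertex 0.172 -0.161 -3.041
endloop
endfacet
facet normal -0.375 -0.670 0.640
outer loop
vertex -0.316 0.329 -2.814
vertex 0.172 -0.161 -3.041
vertex 1.183 0.697 -1.55
endloop
endfacet
facet normal -0.446 -0.030 -0.895
outer loop
vertex 0.172 -0.161 -3.041
vertex 0.377 0.643 -3.17
vertex 0.815 -0.046 -3.365
endloop
endfacet
facet normal 0.314 -0.899 0.304
outer loop
vertex 0.172 -0.161 -3.041
vertex 0.815 -0.046 -3.365
vertex 1.183 0.697 -1.55
endloop
endfacet
facet normal -0.445 -0.030 -0.895
outer loop
vertex 0.815 -0.046 -3.365
vertex 0.377 0.643 -3.17
vertex 1.128 0.588 -3.542
endloop
endfacet
facet normal 0.897 -0.443 -0.001
outer loop
vertex 0.815 -0.046 -3.365
vertex 1.128 0.588 -3.542
vertex 1.183 0.697 -1.55
endloop
endfacet
facet normal -0.858 -0.479 -0.183
outer loop
vertex -3.165 0.976 -1.965
vertex -3.399 1.631 -2.583
vertex -2.664 0.389 -2.776
endloop
endfacet
facet normal 0.251 -0.704 0.664
outer loop
vertex -0.801 1.429 -2.377
vertex -3.165 0.976 -1.965
vertex -2.664 0.389 -2.776
endloop
endfacet
facet normal -0.858 -0.479 -0.184
outer loop
vertex -2.664 0.389 -2.776
vertex -3.399 1.631 -2.583
vertex -2.897 1.044 -3.394
endloop
endfacet
facet normal 0.448 -0.524 -0.724
outer loop
vertex -2.897 1.044 -3.394
vertex -0.801 1.429 -2.377
vertex -2.664 0.389 -2.776
endloop
endfacet
facet normal -0.448 0.524 0.725
outer loop
vertex -3.165 0.976 -1.965
vertex -1.536 2.671 -2.184
vertex -3.399 1.631 -2.583
endloop
endfacet
facet normal 0.251 -0.704 0.665
outer loop
vertex -1.303 2.016 -1.566
vertex -3.165 0.976 -1.965
vertex -0.801 1.429 -2.377
endloop
endfacet
facet normal -0.448 0.524 0.724
outer loop
vertex -1.303 2.016 -1.566
vertex -1.536 2.671 -2.184
vertex -3.165 0.976 -1.965
endloop
endfacet
facet normal -0.251 0.704 -0.665
outer loop
vertex -3.399 1.631 -2.583
vertex -1.536 2.671 -2.184
vertex -2.897 1.044 -3.394
endloop
endfacet
facet normal 0.448 -0.524 -0.725
outer loop
vertex -1.035 2.084 -2.995
vertex -0.801 1.429 -2.377
vertex -2.897 1.044 -3.394
endloop
endfacet
facet normal -0.251 0.704 -0.664
outer loop
vertex -2.897 1.044 -3.394
vertex -1.536 2.671 -2.184
vertex -1.035 2.084 -2.995
endloop
endfacet
facet normal 0.858 0.480 0.184
outer loop
vertex -1.035 2.084 -2.995
vertex -1.303 2.016 -1.566
vertex -0.801 1.429 -2.377
endloop
endfacet
facet normal 0.858 0.479 0.184
outer loop
vertex -1.536 2.671 -2.184
vertex -1.303 2.016 -1.566
vertex -1.035 2.084 -2.995
endloop
endfacet
facet normal -0.266 0.447 -0.854
outer loop
vertex -1.457 -1.503 -2.376
vertex -0.357 -1.095 -2.505
vertex -1.096 -2.708 -3.119
endloop
endfacet
facet normal -0.932 -0.346 0.109
outer loop
vertex -0.883 -3.065 -2.435
vertex -1.457 -1.503 -2.376
vertex -1.096 -2.708 -3.119
endloop
endfacet
facet normal -0.266 0.447 -0.854
outer loop
vertex -1.096 -2.708 -3.119
vertex -0.357 -1.095 -2.505
vertex 0.004 -2.299 -3.247
endloop
endfacet
facet normal 0.248 -0.825 -0.508
outer loop
vertex 0.004 -2.299 -3.247
vertex -0.883 -3.065 -2.435
vertex -1.096 -2.708 -3.119
endloop
endfacet
facet normal -0.247 0.825 0.508
outer loop
vertex -1.457 -1.503 -2.376
vertex -0.144 -1.452 -1.821
vertex -0.357 -1.095 -2.505
endloop
endfacet
facet normal -0.932 -0.346 0.109
outer loop
vertex -1.244 -1.861 -1.693
vertex -1.457 -1.503 -2.376
vertex -0.883 -3.065 -2.435
endloop
endfacet
facet normal -0.247 0.824 0.509
outer loop
vertex -1.244 -1.861 -1.693
vertex -0.144 -1.452 -1.821
vertex -1.457 -1.503 -2.376
endloop
endfacet
facet normal 0.932 0.347 -0.109
outer loop
vertex -0.357 -1.095 -2.505
vertex -0.144 -1.452 -1.821
vertex 0.004 -2.299 -3.247
endloop
endfacet
facet normal 0.246 -0.825 -0.509
outer loop
vertex 0.217 -2.657 -2.564
vertex -0.883 -3.065 -2.435
vertex 0.004 -2.299 -3.247
endloop
endfacet
facet normal 0.932 0.346 -0.109
outer loop
vertex 0.004 -2.299 -3.247
vertex -0.144 -1.452 -1.821
vertex 0.217 -2.657 -2.564
endloop
endfacet
facet normal 0.266 -0.447 0.854
outer loop
vertex 0.217 -2.657 -2.564
vertex -1.244 -1.861 -1.693
vertex -0.883 -3.065 -2.435
endloop
endfacet
facet normal 0.266 -0.447 0.854
outer loop
vertex -0.144 -1.452 -1.821
vertex -1.244 -1.861 -1.693
vertex 0.217 -2.657 -2.564
endloop
endfacet

endsolid


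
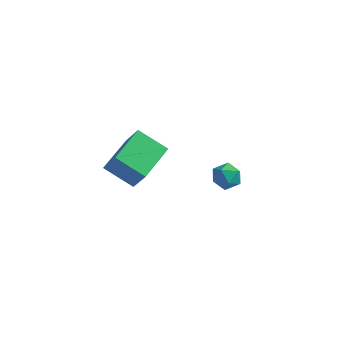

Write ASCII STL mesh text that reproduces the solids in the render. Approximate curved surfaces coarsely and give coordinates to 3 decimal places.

solid 
facet normal -0.490 0.246 -0.837
outer loop
vertex -2.681 -1.056 -3.969
vertex -2.452 0.854 -3.542
vertex -1.272 -1.04 -4.789
endloop
endfacet
facet normal -0.116 -0.969 -0.218
outer loop
vertex -0.528 -1.414 -3.518
vertex -2.681 -1.056 -3.969
vertex -1.272 -1.04 -4.789
endloop
endfacet
facet normal -0.490 0.246 -0.837
outer loop
vertex -1.272 -1.04 -4.789
vertex -2.452 0.854 -3.542
vertex -1.044 0.869 -4.362
endloop
endfacet
facet normal 0.864 0.009 -0.503
outer loop
vertex -1.044 0.869 -4.362
vertex -0.528 -1.414 -3.518
vertex -1.272 -1.04 -4.789
endloop
endfacet
facet normal -0.864 -0.009 0.503
outer loop
vertex -2.681 -1.056 -3.969
vertex -1.708 0.48 -2.271
vertex -2.452 0.854 -3.542
endloop
endfacet
facet normal -0.116 -0.969 -0.217
outer loop
vertex -1.936 -1.429 -2.698
vertex -2.681 -1.056 -3.969
vertex -0.528 -1.414 -3.518
endloop
endfacet
facet normal -0.864 -0.009 0.504
outer loop
vertex -1.936 -1.429 -2.698
vertex -1.708 0.48 -2.271
vertex -2.681 -1.056 -3.969
endloop
endfacet
facet normal 0.116 0.969 0.217
outer loop
vertex -2.452 0.854 -3.542
vertex -1.708 0.48 -2.271
vertex -1.044 0.869 -4.362
endloop
endfacet
facet normal 0.864 0.009 -0.504
outer loop
vertex -0.299 0.496 -3.091
vertex -0.528 -1.414 -3.518
vertex -1.044 0.869 -4.362
endloop
endfacet
facet normal 0.115 0.969 0.217
outer loop
vertex -1.044 0.869 -4.362
vertex -1.708 0.48 -2.271
vertex -0.299 0.496 -3.091
endloop
endfacet
facet normal 0.490 -0.246 0.836
outer loop
vertex -0.299 0.496 -3.091
vertex -1.936 -1.429 -2.698
vertex -0.528 -1.414 -3.518
endloop
endfacet
facet normal 0.490 -0.246 0.837
outer loop
vertex -1.708 0.48 -2.271
vertex -1.936 -1.429 -2.698
vertex -0.299 0.496 -3.091
endloop
endfacet
facet normal -0.029 0.974 0.224
outer loop
vertex 3.429 -2.377 -0.838
vertex 3.638 -2.519 -0.192
vertex 4.106 -2.391 -0.688
endloop
endfacet
facet normal 0.122 0.876 -0.467
outer loop
vertex 3.429 -2.377 -0.838
vertex 4.106 -2.391 -0.688
vertex 3.876 -2.674 -1.278
endloop
endfacet
facet normal -0.413 0.503 -0.759
outer loop
vertex 3.429 -2.377 -0.838
vertex 3.876 -2.674 -1.278
vertex 3.266 -2.977 -1.147
endloop
endfacet
facet normal -0.894 0.372 -0.250
outer loop
vertex 3.429 -2.377 -0.838
vertex 3.266 -2.977 -1.147
vertex 3.118 -2.881 -0.476
endloop
endfacet
facet normal -0.657 0.663 0.358
outer loop
vertex 3.429 -2.377 -0.838
vertex 3.118 -2.881 -0.476
vertex 3.638 -2.519 -0.192
endloop
endfacet
facet normal 0.714 0.481 -0.509
outer loop
vertex 3.876 -2.674 -1.278
vertex 4.106 -2.391 -0.688
vertex 4.362 -2.999 -0.904
endloop
endfacet
facet normal 0.470 0.640 0.608
outer loop
vertex 4.106 -2.391 -0.688
vertex 3.638 -2.519 -0.192
vertex 4.214 -2.903 -0.233
endloop
endfacet
facet normal -0.546 0.135 0.827
outer loop
vertex 3.638 -2.519 -0.192
vertex 3.118 -2.881 -0.476
vertex 3.604 -3.206 -0.102
endloop
endfacet
facet normal -0.929 -0.335 -0.157
outer loop
vertex 3.118 -2.881 -0.476
vertex 3.266 -2.977 -1.147
vertex 3.374 -3.489 -0.692
endloop
endfacet
facet normal -0.151 -0.121 -0.981
outer loop
vertex 3.266 -2.977 -1.147
vertex 3.876 -2.674 -1.278
vertex 3.842 -3.361 -1.188
endloop
endfacet
facet normal 0.894 -0.372 0.250
outer loop
vertex 4.051 -3.503 -0.542
vertex 4.362 -2.999 -0.904
vertex 4.214 -2.903 -0.233
endloop
endfacet
facet normal 0.413 -0.503 0.759
outer loop
vertex 4.051 -3.503 -0.542
vertex 4.214 -2.903 -0.233
vertex 3.604 -3.206 -0.102
endloop
endfacet
facet normal -0.122 -0.876 0.467
outer loop
vertex 4.051 -3.503 -0.542
vertex 3.604 -3.206 -0.102
vertex 3.374 -3.489 -0.692
endloop
endfacet
facet normal 0.029 -0.974 -0.224
outer loop
vertex 4.051 -3.503 -0.542
vertex 3.374 -3.489 -0.692
vertex 3.842 -3.361 -1.188
endloop
endfacet
facet normal 0.657 -0.663 -0.358
outer loop
vertex 4.051 -3.503 -0.542
vertex 3.842 -3.361 -1.188
vertex 4.362 -2.999 -0.904
endloop
endfacet
facet normal 0.929 0.335 0.157
outer loop
vertex 4.214 -2.903 -0.233
vertex 4.362 -2.999 -0.904
vertex 4.106 -2.391 -0.688
endloop
endfacet
facet normal 0.151 0.121 0.981
outer loop
vertex 3.604 -3.206 -0.102
vertex 4.214 -2.903 -0.233
vertex 3.638 -2.519 -0.192
endloop
endfacet
facet normal -0.714 -0.481 0.509
outer loop
vertex 3.374 -3.489 -0.692
vertex 3.604 -3.206 -0.102
vertex 3.118 -2.881 -0.476
endloop
endfacet
facet normal -0.470 -0.640 -0.608
outer loop
vertex 3.842 -3.361 -1.188
vertex 3.374 -3.489 -0.692
vertex 3.266 -2.977 -1.147
endloop
endfacet
facet normal 0.546 -0.135 -0.827
outer loop
vertex 4.362 -2.999 -0.904
vertex 3.842 -3.361 -1.188
vertex 3.876 -2.674 -1.278
endloop
endfacet

endsolid


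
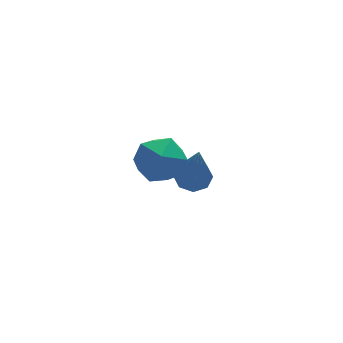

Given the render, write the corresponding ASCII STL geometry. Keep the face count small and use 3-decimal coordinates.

solid 
facet normal 0.114 0.453 -0.884
outer loop
vertex 2.023 0.961 -4.172
vertex 1.557 0.787 -4.321
vertex 1.73 1.214 -4.08
endloop
endfacet
facet normal 0.624 0.506 0.596
outer loop
vertex 2.023 0.961 -4.172
vertex 1.73 1.214 -4.08
vertex 1.323 -0.147 -2.499
endloop
endfacet
facet normal 0.112 0.454 -0.884
outer loop
vertex 1.73 1.214 -4.08
vertex 1.557 0.787 -4.321
vertex 1.335 1.216 -4.129
endloop
endfacet
facet normal -0.075 0.765 0.639
outer loop
vertex 1.73 1.214 -4.08
vertex 1.335 1.216 -4.129
vertex 1.323 -0.147 -2.499
endloop
endfacet
facet normal 0.113 0.454 -0.884
outer loop
vertex 1.335 1.216 -4.129
vertex 1.557 0.787 -4.321
vertex 1.07 0.967 -4.291
endloop
endfacet
facet normal -0.744 0.515 0.425
outer loop
vertex 1.335 1.216 -4.129
vertex 1.07 0.967 -4.291
vertex 1.323 -0.147 -2.499
endloop
endfacet
facet normal 0.113 0.452 -0.885
outer loop
vertex 1.07 0.967 -4.291
vertex 1.557 0.787 -4.321
vertex 1.09 0.612 -4.47
endloop
endfacet
facet normal -0.992 -0.096 0.080
outer loop
vertex 1.07 0.967 -4.291
vertex 1.09 0.612 -4.47
vertex 1.323 -0.147 -2.499
endloop
endfacet
facet normal 0.112 0.454 -0.884
outer loop
vertex 1.09 0.612 -4.47
vertex 1.557 0.787 -4.321
vertex 1.384 0.36 -4.562
endloop
endfacet
facet normal -0.673 -0.714 -0.195
outer loop
vertex 1.09 0.612 -4.47
vertex 1.384 0.36 -4.562
vertex 1.323 -0.147 -2.499
endloop
endfacet
facet normal 0.115 0.452 -0.884
outer loop
vertex 1.384 0.36 -4.562
vertex 1.557 0.787 -4.321
vertex 1.779 0.357 -4.512
endloop
endfacet
facet normal 0.023 -0.971 -0.238
outer loop
vertex 1.384 0.36 -4.562
vertex 1.779 0.357 -4.512
vertex 1.323 -0.147 -2.499
endloop
endfacet
facet normal 0.113 0.451 -0.885
outer loop
vertex 1.779 0.357 -4.512
vertex 1.557 0.787 -4.321
vertex 2.043 0.607 -4.351
endloop
endfacet
facet normal 0.695 -0.719 -0.023
outer loop
vertex 1.779 0.357 -4.512
vertex 2.043 0.607 -4.351
vertex 1.323 -0.147 -2.499
endloop
endfacet
facet normal 0.113 0.453 -0.884
outer loop
vertex 2.043 0.607 -4.351
vertex 1.557 0.787 -4.321
vertex 2.023 0.961 -4.172
endloop
endfacet
facet normal 0.941 -0.109 0.321
outer loop
vertex 2.043 0.607 -4.351
vertex 2.023 0.961 -4.172
vertex 1.323 -0.147 -2.499
endloop
endfacet
facet normal -0.938 0.263 0.227
outer loop
vertex -0.869 -1.29 -1.189
vertex -1.014 -1.99 -0.976
vertex -0.755 -1.495 -0.48
endloop
endfacet
facet normal -0.491 0.813 0.314
outer loop
vertex -0.869 -1.29 -1.189
vertex -0.755 -1.495 -0.48
vertex -0.257 -1.06 -0.828
endloop
endfacet
facet normal -0.169 0.936 -0.309
outer loop
vertex -0.869 -1.29 -1.189
vertex -0.257 -1.06 -0.828
vertex -0.209 -1.286 -1.538
endloop
endfacet
facet normal -0.417 0.462 -0.783
outer loop
vertex -0.869 -1.29 -1.189
vertex -0.209 -1.286 -1.538
vertex -0.676 -1.861 -1.629
endloop
endfacet
facet normal -0.891 0.047 -0.452
outer loop
vertex -0.869 -1.29 -1.189
vertex -0.676 -1.861 -1.629
vertex -1.014 -1.99 -0.976
endloop
endfacet
facet normal 0.009 0.618 0.786
outer loop
vertex -0.257 -1.06 -0.828
vertex -0.755 -1.495 -0.48
vertex -0.024 -1.619 -0.391
endloop
endfacet
facet normal -0.715 -0.272 0.644
outer loop
vertex -0.755 -1.495 -0.48
vertex -1.014 -1.99 -0.976
vertex -0.491 -2.194 -0.482
endloop
endfacet
facet normal -0.639 -0.621 -0.454
outer loop
vertex -1.014 -1.99 -0.976
vertex -0.676 -1.861 -1.629
vertex -0.443 -2.42 -1.192
endloop
endfacet
facet normal 0.129 0.052 -0.990
outer loop
vertex -0.676 -1.861 -1.629
vertex -0.209 -1.286 -1.538
vertex 0.055 -1.985 -1.54
endloop
endfacet
facet normal 0.531 0.817 -0.224
outer loop
vertex -0.209 -1.286 -1.538
vertex -0.257 -1.06 -0.828
vertex 0.314 -1.49 -1.044
endloop
endfacet
facet normal 0.417 -0.462 0.783
outer loop
vertex 0.169 -2.19 -0.831
vertex -0.024 -1.619 -0.391
vertex -0.491 -2.194 -0.482
endloop
endfacet
facet normal 0.169 -0.936 0.309
outer loop
vertex 0.169 -2.19 -0.831
vertex -0.491 -2.194 -0.482
vertex -0.443 -2.42 -1.192
endloop
endfacet
facet normal 0.491 -0.813 -0.314
outer loop
vertex 0.169 -2.19 -0.831
vertex -0.443 -2.42 -1.192
vertex 0.055 -1.985 -1.54
endloop
endfacet
facet normal 0.938 -0.263 -0.227
outer loop
vertex 0.169 -2.19 -0.831
vertex 0.055 -1.985 -1.54
vertex 0.314 -1.49 -1.044
endloop
endfacet
facet normal 0.891 -0.047 0.452
outer loop
vertex 0.169 -2.19 -0.831
vertex 0.314 -1.49 -1.044
vertex -0.024 -1.619 -0.391
endloop
endfacet
facet normal -0.129 -0.052 0.990
outer loop
vertex -0.491 -2.194 -0.482
vertex -0.024 -1.619 -0.391
vertex -0.755 -1.495 -0.48
endloop
endfacet
facet normal -0.531 -0.817 0.224
outer loop
vertex -0.443 -2.42 -1.192
vertex -0.491 -2.194 -0.482
vertex -1.014 -1.99 -0.976
endloop
endfacet
facet normal -0.009 -0.618 -0.786
outer loop
vertex 0.055 -1.985 -1.54
vertex -0.443 -2.42 -1.192
vertex -0.676 -1.861 -1.629
endloop
endfacet
facet normal 0.715 0.272 -0.644
outer loop
vertex 0.314 -1.49 -1.044
vertex 0.055 -1.985 -1.54
vertex -0.209 -1.286 -1.538
endloop
endfacet
facet normal 0.639 0.621 0.454
outer loop
vertex -0.024 -1.619 -0.391
vertex 0.314 -1.49 -1.044
vertex -0.257 -1.06 -0.828
endloop
endfacet

endsolid


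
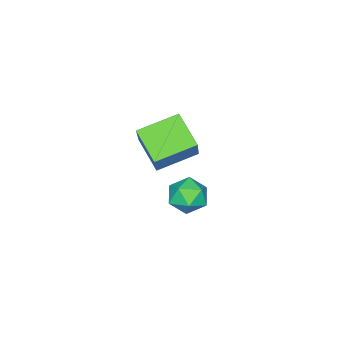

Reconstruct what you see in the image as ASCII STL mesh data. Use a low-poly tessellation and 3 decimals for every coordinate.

solid 
facet normal -0.814 0.507 0.282
outer loop
vertex -2.014 -3.4 0.288
vertex -1.501 -2.088 -0.59
vertex -3.006 -4.094 -1.328
endloop
endfacet
facet normal -0.309 -0.790 0.529
outer loop
vertex -1.499 -5.032 -1.85
vertex -2.014 -3.4 0.288
vertex -3.006 -4.094 -1.328
endloop
endfacet
facet normal -0.814 0.507 0.282
outer loop
vertex -3.006 -4.094 -1.328
vertex -1.501 -2.088 -0.59
vertex -2.493 -2.782 -2.206
endloop
endfacet
facet normal -0.491 -0.344 -0.800
outer loop
vertex -2.493 -2.782 -2.206
vertex -1.499 -5.032 -1.85
vertex -3.006 -4.094 -1.328
endloop
endfacet
facet normal 0.491 0.344 0.800
outer loop
vertex -2.014 -3.4 0.288
vertex 0.006 -3.026 -1.112
vertex -1.501 -2.088 -0.59
endloop
endfacet
facet normal -0.309 -0.790 0.529
outer loop
vertex -0.507 -4.338 -0.234
vertex -2.014 -3.4 0.288
vertex -1.499 -5.032 -1.85
endloop
endfacet
facet normal 0.491 0.344 0.800
outer loop
vertex -0.507 -4.338 -0.234
vertex 0.006 -3.026 -1.112
vertex -2.014 -3.4 0.288
endloop
endfacet
facet normal 0.309 0.790 -0.529
outer loop
vertex -1.501 -2.088 -0.59
vertex 0.006 -3.026 -1.112
vertex -2.493 -2.782 -2.206
endloop
endfacet
facet normal -0.491 -0.344 -0.800
outer loop
vertex -0.986 -3.72 -2.728
vertex -1.499 -5.032 -1.85
vertex -2.493 -2.782 -2.206
endloop
endfacet
facet normal 0.309 0.790 -0.529
outer loop
vertex -2.493 -2.782 -2.206
vertex 0.006 -3.026 -1.112
vertex -0.986 -3.72 -2.728
endloop
endfacet
facet normal 0.814 -0.507 -0.282
outer loop
vertex -0.986 -3.72 -2.728
vertex -0.507 -4.338 -0.234
vertex -1.499 -5.032 -1.85
endloop
endfacet
facet normal 0.814 -0.507 -0.282
outer loop
vertex 0.006 -3.026 -1.112
vertex -0.507 -4.338 -0.234
vertex -0.986 -3.72 -2.728
endloop
endfacet
facet normal -0.507 0.833 0.224
outer loop
vertex 2.466 1.343 0.53
vertex 1.849 0.878 0.863
vertex 2.488 1.137 1.345
endloop
endfacet
facet normal 0.198 0.952 0.235
outer loop
vertex 2.466 1.343 0.53
vertex 2.488 1.137 1.345
vertex 3.191 1.105 0.884
endloop
endfacet
facet normal 0.458 0.789 -0.408
outer loop
vertex 2.466 1.343 0.53
vertex 3.191 1.105 0.884
vertex 2.987 0.827 0.117
endloop
endfacet
facet normal -0.083 0.570 -0.817
outer loop
vertex 2.466 1.343 0.53
vertex 2.987 0.827 0.117
vertex 2.158 0.687 0.104
endloop
endfacet
facet normal -0.680 0.596 -0.427
outer loop
vertex 2.466 1.343 0.53
vertex 2.158 0.687 0.104
vertex 1.849 0.878 0.863
endloop
endfacet
facet normal 0.489 0.506 0.711
outer loop
vertex 3.191 1.105 0.884
vertex 2.488 1.137 1.345
vertex 3.022 0.493 1.436
endloop
endfacet
facet normal -0.650 0.313 0.693
outer loop
vertex 2.488 1.137 1.345
vertex 1.849 0.878 0.863
vertex 2.193 0.353 1.423
endloop
endfacet
facet normal -0.930 -0.069 -0.361
outer loop
vertex 1.849 0.878 0.863
vertex 2.158 0.687 0.104
vertex 1.989 0.075 0.656
endloop
endfacet
facet normal 0.034 -0.112 -0.993
outer loop
vertex 2.158 0.687 0.104
vertex 2.987 0.827 0.117
vertex 2.692 0.043 0.195
endloop
endfacet
facet normal 0.911 0.244 -0.331
outer loop
vertex 2.987 0.827 0.117
vertex 3.191 1.105 0.884
vertex 3.331 0.302 0.677
endloop
endfacet
facet normal 0.083 -0.570 0.817
outer loop
vertex 2.714 -0.163 1.01
vertex 3.022 0.493 1.436
vertex 2.193 0.353 1.423
endloop
endfacet
facet normal -0.458 -0.789 0.408
outer loop
vertex 2.714 -0.163 1.01
vertex 2.193 0.353 1.423
vertex 1.989 0.075 0.656
endloop
endfacet
facet normal -0.198 -0.952 -0.235
outer loop
vertex 2.714 -0.163 1.01
vertex 1.989 0.075 0.656
vertex 2.692 0.043 0.195
endloop
endfacet
facet normal 0.507 -0.833 -0.224
outer loop
vertex 2.714 -0.163 1.01
vertex 2.692 0.043 0.195
vertex 3.331 0.302 0.677
endloop
endfacet
facet normal 0.680 -0.596 0.427
outer loop
vertex 2.714 -0.163 1.01
vertex 3.331 0.302 0.677
vertex 3.022 0.493 1.436
endloop
endfacet
facet normal -0.034 0.112 0.993
outer loop
vertex 2.193 0.353 1.423
vertex 3.022 0.493 1.436
vertex 2.488 1.137 1.345
endloop
endfacet
facet normal -0.911 -0.244 0.331
outer loop
vertex 1.989 0.075 0.656
vertex 2.193 0.353 1.423
vertex 1.849 0.878 0.863
endloop
endfacet
facet normal -0.489 -0.506 -0.711
outer loop
vertex 2.692 0.043 0.195
vertex 1.989 0.075 0.656
vertex 2.158 0.687 0.104
endloop
endfacet
facet normal 0.650 -0.313 -0.693
outer loop
vertex 3.331 0.302 0.677
vertex 2.692 0.043 0.195
vertex 2.987 0.827 0.117
endloop
endfacet
facet normal 0.930 0.069 0.361
outer loop
vertex 3.022 0.493 1.436
vertex 3.331 0.302 0.677
vertex 3.191 1.105 0.884
endloop
endfacet

endsolid


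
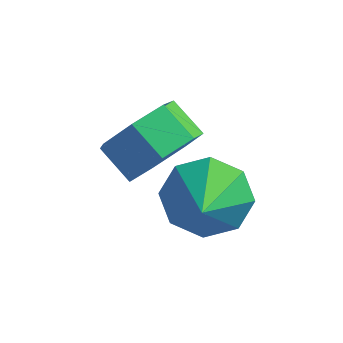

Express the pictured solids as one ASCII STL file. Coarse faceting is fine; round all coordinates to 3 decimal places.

solid 
facet normal 0.800 -0.277 -0.532
outer loop
vertex 2.517 4.513 1.504
vertex 2.038 3.698 1.209
vertex 2.062 4.59 0.78
endloop
endfacet
facet normal 0.282 0.957 -0.075
outer loop
vertex 2.517 4.513 1.504
vertex 2.062 4.59 0.78
vertex 1.701 4.796 2.047
endloop
endfacet
facet normal 0.282 0.957 -0.075
outer loop
vertex 1.701 4.796 2.047
vertex 2.062 4.59 0.78
vertex 1.246 4.873 1.322
endloop
endfacet
facet normal -0.800 0.278 0.532
outer loop
vertex 1.701 4.796 2.047
vertex 1.246 4.873 1.322
vertex 1.222 3.982 1.751
endloop
endfacet
facet normal 0.800 -0.277 -0.532
outer loop
vertex 2.062 4.59 0.78
vertex 2.038 3.698 1.209
vertex 1.589 3.996 0.378
endloop
endfacet
facet normal -0.238 0.667 -0.706
outer loop
vertex 2.062 4.59 0.78
vertex 1.589 3.996 0.378
vertex 1.246 4.873 1.322
endloop
endfacet
facet normal -0.238 0.667 -0.706
outer loop
vertex 1.246 4.873 1.322
vertex 1.589 3.996 0.378
vertex 0.773 4.279 0.92
endloop
endfacet
facet normal -0.800 0.277 0.532
outer loop
vertex 1.246 4.873 1.322
vertex 0.773 4.279 0.92
vertex 1.222 3.982 1.751
endloop
endfacet
facet normal 0.800 -0.278 -0.532
outer loop
vertex 1.589 3.996 0.378
vertex 2.038 3.698 1.209
vertex 1.454 3.178 0.602
endloop
endfacet
facet normal -0.579 -0.125 -0.806
outer loop
vertex 1.589 3.996 0.378
vertex 1.454 3.178 0.602
vertex 0.773 4.279 0.92
endloop
endfacet
facet normal -0.579 -0.126 -0.805
outer loop
vertex 0.773 4.279 0.92
vertex 1.454 3.178 0.602
vertex 0.638 3.461 1.145
endloop
endfacet
facet normal -0.800 0.278 0.532
outer loop
vertex 0.773 4.279 0.92
vertex 0.638 3.461 1.145
vertex 1.222 3.982 1.751
endloop
endfacet
facet normal 0.800 -0.277 -0.532
outer loop
vertex 1.454 3.178 0.602
vertex 2.038 3.698 1.209
vertex 1.759 2.751 1.283
endloop
endfacet
facet normal -0.484 -0.822 -0.299
outer loop
vertex 1.454 3.178 0.602
vertex 1.759 2.751 1.283
vertex 0.638 3.461 1.145
endloop
endfacet
facet normal -0.484 -0.823 -0.298
outer loop
vertex 0.638 3.461 1.145
vertex 1.759 2.751 1.283
vertex 0.943 3.035 1.825
endloop
endfacet
facet normal -0.800 0.277 0.532
outer loop
vertex 0.638 3.461 1.145
vertex 0.943 3.035 1.825
vertex 1.222 3.982 1.751
endloop
endfacet
facet normal 0.800 -0.277 -0.532
outer loop
vertex 1.759 2.751 1.283
vertex 2.038 3.698 1.209
vertex 2.274 3.038 1.908
endloop
endfacet
facet normal -0.025 -0.900 0.434
outer loop
vertex 1.759 2.751 1.283
vertex 2.274 3.038 1.908
vertex 0.943 3.035 1.825
endloop
endfacet
facet normal -0.025 -0.901 0.434
outer loop
vertex 0.943 3.035 1.825
vertex 2.274 3.038 1.908
vertex 1.457 3.322 2.45
endloop
endfacet
facet normal -0.801 0.277 0.531
outer loop
vertex 0.943 3.035 1.825
vertex 1.457 3.322 2.45
vertex 1.222 3.982 1.751
endloop
endfacet
facet normal 0.800 -0.277 -0.532
outer loop
vertex 2.274 3.038 1.908
vertex 2.038 3.698 1.209
vertex 2.611 3.822 2.007
endloop
endfacet
facet normal 0.453 -0.301 0.840
outer loop
vertex 2.274 3.038 1.908
vertex 2.611 3.822 2.007
vertex 1.457 3.322 2.45
endloop
endfacet
facet normal 0.453 -0.301 0.839
outer loop
vertex 1.457 3.322 2.45
vertex 2.611 3.822 2.007
vertex 1.795 4.106 2.549
endloop
endfacet
facet normal -0.800 0.278 0.531
outer loop
vertex 1.457 3.322 2.45
vertex 1.795 4.106 2.549
vertex 1.222 3.982 1.751
endloop
endfacet
facet normal 0.800 -0.278 -0.531
outer loop
vertex 2.611 3.822 2.007
vertex 2.038 3.698 1.209
vertex 2.517 4.513 1.504
endloop
endfacet
facet normal 0.590 0.526 0.613
outer loop
vertex 2.611 3.822 2.007
vertex 2.517 4.513 1.504
vertex 1.795 4.106 2.549
endloop
endfacet
facet normal 0.590 0.526 0.613
outer loop
vertex 1.795 4.106 2.549
vertex 2.517 4.513 1.504
vertex 1.701 4.796 2.047
endloop
endfacet
facet normal -0.800 0.278 0.531
outer loop
vertex 1.795 4.106 2.549
vertex 1.701 4.796 2.047
vertex 1.222 3.982 1.751
endloop
endfacet
facet normal -0.281 0.792 -0.543
outer loop
vertex 3.685 3.911 1.255
vertex 3.134 3.322 0.681
vertex 2.976 3.836 1.512
endloop
endfacet
facet normal 0.330 0.094 0.939
outer loop
vertex 3.685 3.911 1.255
vertex 2.976 3.836 1.512
vertex 3.546 2.158 1.479
endloop
endfacet
facet normal -0.280 0.792 -0.543
outer loop
vertex 2.976 3.836 1.512
vertex 3.134 3.322 0.681
vertex 2.36 3.46 1.282
endloop
endfacet
facet normal -0.285 -0.115 0.952
outer loop
vertex 2.976 3.836 1.512
vertex 2.36 3.46 1.282
vertex 3.546 2.158 1.479
endloop
endfacet
facet normal -0.280 0.792 -0.543
outer loop
vertex 2.36 3.46 1.282
vertex 3.134 3.322 0.681
vertex 2.197 3.003 0.7
endloop
endfacet
facet normal -0.646 -0.502 0.575
outer loop
vertex 2.36 3.46 1.282
vertex 2.197 3.003 0.7
vertex 3.546 2.158 1.479
endloop
endfacet
facet normal -0.281 0.792 -0.542
outer loop
vertex 2.197 3.003 0.7
vertex 3.134 3.322 0.681
vertex 2.583 2.733 0.106
endloop
endfacet
facet normal -0.543 -0.839 0.029
outer loop
vertex 2.197 3.003 0.7
vertex 2.583 2.733 0.106
vertex 3.546 2.158 1.479
endloop
endfacet
facet normal -0.280 0.792 -0.543
outer loop
vertex 2.583 2.733 0.106
vertex 3.134 3.322 0.681
vertex 3.292 2.808 -0.15
endloop
endfacet
facet normal -0.034 -0.930 -0.366
outer loop
vertex 2.583 2.733 0.106
vertex 3.292 2.808 -0.15
vertex 3.546 2.158 1.479
endloop
endfacet
facet normal -0.280 0.792 -0.543
outer loop
vertex 3.292 2.808 -0.15
vertex 3.134 3.322 0.681
vertex 3.909 3.184 0.08
endloop
endfacet
facet normal 0.580 -0.721 -0.378
outer loop
vertex 3.292 2.808 -0.15
vertex 3.909 3.184 0.08
vertex 3.546 2.158 1.479
endloop
endfacet
facet normal -0.280 0.791 -0.543
outer loop
vertex 3.909 3.184 0.08
vertex 3.134 3.322 0.681
vertex 4.071 3.641 0.662
endloop
endfacet
facet normal 0.943 -0.334 -0.000
outer loop
vertex 3.909 3.184 0.08
vertex 4.071 3.641 0.662
vertex 3.546 2.158 1.479
endloop
endfacet
facet normal -0.280 0.792 -0.543
outer loop
vertex 4.071 3.641 0.662
vertex 3.134 3.322 0.681
vertex 3.685 3.911 1.255
endloop
endfacet
facet normal 0.839 0.003 0.545
outer loop
vertex 4.071 3.641 0.662
vertex 3.685 3.911 1.255
vertex 3.546 2.158 1.479
endloop
endfacet

endsolid


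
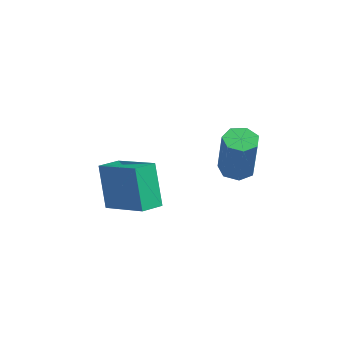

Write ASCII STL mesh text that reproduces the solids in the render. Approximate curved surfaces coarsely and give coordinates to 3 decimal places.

solid 
facet normal -0.072 -0.005 -0.997
outer loop
vertex -0.12 2.865 -3.731
vertex -0.615 2.415 -3.693
vertex -0.657 3.084 -3.693
endloop
endfacet
facet normal 0.375 0.926 -0.033
outer loop
vertex -0.12 2.865 -3.731
vertex -0.657 3.084 -3.693
vertex 0.01 2.875 -1.966
endloop
endfacet
facet normal 0.375 0.927 -0.033
outer loop
vertex 0.01 2.875 -1.966
vertex -0.657 3.084 -3.693
vertex -0.528 3.094 -1.928
endloop
endfacet
facet normal 0.073 0.006 0.997
outer loop
vertex 0.01 2.875 -1.966
vertex -0.528 3.094 -1.928
vertex -0.485 2.425 -1.927
endloop
endfacet
facet normal -0.072 -0.005 -0.997
outer loop
vertex -0.657 3.084 -3.693
vertex -0.615 2.415 -3.693
vertex -1.163 2.799 -3.655
endloop
endfacet
facet normal -0.489 0.872 0.031
outer loop
vertex -0.657 3.084 -3.693
vertex -1.163 2.799 -3.655
vertex -0.528 3.094 -1.928
endloop
endfacet
facet normal -0.489 0.871 0.031
outer loop
vertex -0.528 3.094 -1.928
vertex -1.163 2.799 -3.655
vertex -1.033 2.809 -1.889
endloop
endfacet
facet normal 0.074 0.006 0.997
outer loop
vertex -0.528 3.094 -1.928
vertex -1.033 2.809 -1.889
vertex -0.485 2.425 -1.927
endloop
endfacet
facet normal -0.073 -0.006 -0.997
outer loop
vertex -1.163 2.799 -3.655
vertex -0.615 2.415 -3.693
vertex -1.255 2.225 -3.645
endloop
endfacet
facet normal -0.985 0.159 0.072
outer loop
vertex -1.163 2.799 -3.655
vertex -1.255 2.225 -3.645
vertex -1.033 2.809 -1.889
endloop
endfacet
facet normal -0.984 0.161 0.071
outer loop
vertex -1.033 2.809 -1.889
vertex -1.255 2.225 -3.645
vertex -1.126 2.235 -1.879
endloop
endfacet
facet normal 0.073 0.006 0.997
outer loop
vertex -1.033 2.809 -1.889
vertex -1.126 2.235 -1.879
vertex -0.485 2.425 -1.927
endloop
endfacet
facet normal -0.073 -0.006 -0.997
outer loop
vertex -1.255 2.225 -3.645
vertex -0.615 2.415 -3.693
vertex -0.866 1.794 -3.671
endloop
endfacet
facet normal -0.739 -0.671 0.058
outer loop
vertex -1.255 2.225 -3.645
vertex -0.866 1.794 -3.671
vertex -1.126 2.235 -1.879
endloop
endfacet
facet normal -0.738 -0.672 0.058
outer loop
vertex -1.126 2.235 -1.879
vertex -0.866 1.794 -3.671
vertex -0.736 1.804 -1.905
endloop
endfacet
facet normal 0.073 0.006 0.997
outer loop
vertex -1.126 2.235 -1.879
vertex -0.736 1.804 -1.905
vertex -0.485 2.425 -1.927
endloop
endfacet
facet normal -0.072 -0.006 -0.997
outer loop
vertex -0.866 1.794 -3.671
vertex -0.615 2.415 -3.693
vertex -0.287 1.831 -3.713
endloop
endfacet
facet normal 0.064 -0.998 0.001
outer loop
vertex -0.866 1.794 -3.671
vertex -0.287 1.831 -3.713
vertex -0.736 1.804 -1.905
endloop
endfacet
facet normal 0.064 -0.998 0.001
outer loop
vertex -0.736 1.804 -1.905
vertex -0.287 1.831 -3.713
vertex -0.158 1.841 -1.948
endloop
endfacet
facet normal 0.074 0.005 0.997
outer loop
vertex -0.736 1.804 -1.905
vertex -0.158 1.841 -1.948
vertex -0.485 2.425 -1.927
endloop
endfacet
facet normal -0.072 -0.006 -0.997
outer loop
vertex -0.287 1.831 -3.713
vertex -0.615 2.415 -3.693
vertex 0.045 2.307 -3.74
endloop
endfacet
facet normal 0.817 -0.573 -0.056
outer loop
vertex -0.287 1.831 -3.713
vertex 0.045 2.307 -3.74
vertex -0.158 1.841 -1.948
endloop
endfacet
facet normal 0.818 -0.573 -0.056
outer loop
vertex -0.158 1.841 -1.948
vertex 0.045 2.307 -3.74
vertex 0.174 2.318 -1.975
endloop
endfacet
facet normal 0.073 0.005 0.997
outer loop
vertex -0.158 1.841 -1.948
vertex 0.174 2.318 -1.975
vertex -0.485 2.425 -1.927
endloop
endfacet
facet normal -0.072 -0.005 -0.997
outer loop
vertex 0.045 2.307 -3.74
vertex -0.615 2.415 -3.693
vertex -0.12 2.865 -3.731
endloop
endfacet
facet normal 0.956 0.284 -0.072
outer loop
vertex 0.045 2.307 -3.74
vertex -0.12 2.865 -3.731
vertex 0.174 2.318 -1.975
endloop
endfacet
facet normal 0.956 0.283 -0.072
outer loop
vertex 0.174 2.318 -1.975
vertex -0.12 2.865 -3.731
vertex 0.01 2.875 -1.966
endloop
endfacet
facet normal 0.074 0.006 0.997
outer loop
vertex 0.174 2.318 -1.975
vertex 0.01 2.875 -1.966
vertex -0.485 2.425 -1.927
endloop
endfacet
facet normal -0.361 0.480 0.800
outer loop
vertex -2.594 -1.818 -0.339
vertex -2.198 -1.088 -0.598
vertex -4.173 -1.32 -1.351
endloop
endfacet
facet normal -0.456 -0.839 0.298
outer loop
vertex -3.562 -2.132 -2.702
vertex -2.594 -1.818 -0.339
vertex -4.173 -1.32 -1.351
endloop
endfacet
facet normal -0.361 0.481 0.799
outer loop
vertex -4.173 -1.32 -1.351
vertex -2.198 -1.088 -0.598
vertex -3.776 -0.59 -1.611
endloop
endfacet
facet normal -0.813 0.256 -0.522
outer loop
vertex -3.776 -0.59 -1.611
vertex -3.562 -2.132 -2.702
vertex -4.173 -1.32 -1.351
endloop
endfacet
facet normal 0.814 -0.256 0.522
outer loop
vertex -2.594 -1.818 -0.339
vertex -1.587 -1.9 -1.949
vertex -2.198 -1.088 -0.598
endloop
endfacet
facet normal -0.456 -0.838 0.298
outer loop
vertex -1.984 -2.63 -1.689
vertex -2.594 -1.818 -0.339
vertex -3.562 -2.132 -2.702
endloop
endfacet
facet normal 0.814 -0.257 0.522
outer loop
vertex -1.984 -2.63 -1.689
vertex -1.587 -1.9 -1.949
vertex -2.594 -1.818 -0.339
endloop
endfacet
facet normal 0.456 0.839 -0.298
outer loop
vertex -2.198 -1.088 -0.598
vertex -1.587 -1.9 -1.949
vertex -3.776 -0.59 -1.611
endloop
endfacet
facet normal -0.814 0.256 -0.522
outer loop
vertex -3.166 -1.402 -2.961
vertex -3.562 -2.132 -2.702
vertex -3.776 -0.59 -1.611
endloop
endfacet
facet normal 0.456 0.839 -0.298
outer loop
vertex -3.776 -0.59 -1.611
vertex -1.587 -1.9 -1.949
vertex -3.166 -1.402 -2.961
endloop
endfacet
facet normal 0.362 -0.480 -0.799
outer loop
vertex -3.166 -1.402 -2.961
vertex -1.984 -2.63 -1.689
vertex -3.562 -2.132 -2.702
endloop
endfacet
facet normal 0.361 -0.481 -0.799
outer loop
vertex -1.587 -1.9 -1.949
vertex -1.984 -2.63 -1.689
vertex -3.166 -1.402 -2.961
endloop
endfacet

endsolid
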